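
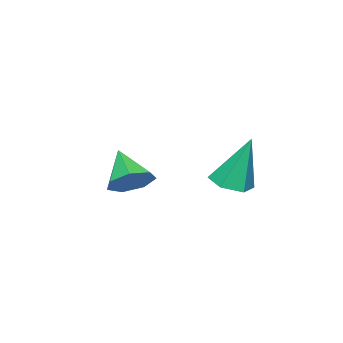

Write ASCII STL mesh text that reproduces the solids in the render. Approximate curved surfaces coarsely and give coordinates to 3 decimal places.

solid 
facet normal 0.113 -0.294 -0.949
outer loop
vertex 1.53 1.405 3.377
vertex 1.18 1.857 3.195
vertex 1.773 1.937 3.241
endloop
endfacet
facet normal 0.828 -0.250 0.503
outer loop
vertex 1.53 1.405 3.377
vertex 1.773 1.937 3.241
vertex 1.0 2.323 4.705
endloop
endfacet
facet normal 0.113 -0.293 -0.950
outer loop
vertex 1.773 1.937 3.241
vertex 1.18 1.857 3.195
vertex 1.423 2.389 3.06
endloop
endfacet
facet normal 0.729 0.650 0.214
outer loop
vertex 1.773 1.937 3.241
vertex 1.423 2.389 3.06
vertex 1.0 2.323 4.705
endloop
endfacet
facet normal 0.113 -0.293 -0.950
outer loop
vertex 1.423 2.389 3.06
vertex 1.18 1.857 3.195
vertex 0.83 2.309 3.014
endloop
endfacet
facet normal -0.134 0.991 0.005
outer loop
vertex 1.423 2.389 3.06
vertex 0.83 2.309 3.014
vertex 1.0 2.323 4.705
endloop
endfacet
facet normal 0.113 -0.293 -0.949
outer loop
vertex 0.83 2.309 3.014
vertex 1.18 1.857 3.195
vertex 0.587 1.778 3.149
endloop
endfacet
facet normal -0.897 0.433 0.087
outer loop
vertex 0.83 2.309 3.014
vertex 0.587 1.778 3.149
vertex 1.0 2.323 4.705
endloop
endfacet
facet normal 0.113 -0.292 -0.950
outer loop
vertex 0.587 1.778 3.149
vertex 1.18 1.857 3.195
vertex 0.937 1.325 3.33
endloop
endfacet
facet normal -0.800 -0.468 0.376
outer loop
vertex 0.587 1.778 3.149
vertex 0.937 1.325 3.33
vertex 1.0 2.323 4.705
endloop
endfacet
facet normal 0.115 -0.293 -0.949
outer loop
vertex 0.937 1.325 3.33
vertex 1.18 1.857 3.195
vertex 1.53 1.405 3.377
endloop
endfacet
facet normal 0.063 -0.809 0.584
outer loop
vertex 0.937 1.325 3.33
vertex 1.53 1.405 3.377
vertex 1.0 2.323 4.705
endloop
endfacet
facet normal 0.401 0.635 -0.660
outer loop
vertex 2.018 -1.212 2.798
vertex 1.405 -1.003 2.627
vertex 1.81 -0.763 3.104
endloop
endfacet
facet normal 0.578 -0.259 0.774
outer loop
vertex 2.018 -1.212 2.798
vertex 1.81 -0.763 3.104
vertex 0.915 -1.777 3.433
endloop
endfacet
facet normal 0.401 0.635 -0.660
outer loop
vertex 1.81 -0.763 3.104
vertex 1.405 -1.003 2.627
vertex 1.297 -0.495 3.05
endloop
endfacet
facet normal 0.042 0.274 0.961
outer loop
vertex 1.81 -0.763 3.104
vertex 1.297 -0.495 3.05
vertex 0.915 -1.777 3.433
endloop
endfacet
facet normal 0.401 0.635 -0.660
outer loop
vertex 1.297 -0.495 3.05
vertex 1.405 -1.003 2.627
vertex 0.865 -0.609 2.678
endloop
endfacet
facet normal -0.658 0.389 0.645
outer loop
vertex 1.297 -0.495 3.05
vertex 0.865 -0.609 2.678
vertex 0.915 -1.777 3.433
endloop
endfacet
facet normal 0.401 0.635 -0.660
outer loop
vertex 0.865 -0.609 2.678
vertex 1.405 -1.003 2.627
vertex 0.839 -1.019 2.268
endloop
endfacet
facet normal -0.998 -0.001 0.064
outer loop
vertex 0.865 -0.609 2.678
vertex 0.839 -1.019 2.268
vertex 0.915 -1.777 3.433
endloop
endfacet
facet normal 0.401 0.634 -0.661
outer loop
vertex 0.839 -1.019 2.268
vertex 1.405 -1.003 2.627
vertex 1.239 -1.418 2.128
endloop
endfacet
facet normal -0.721 -0.602 -0.344
outer loop
vertex 0.839 -1.019 2.268
vertex 1.239 -1.418 2.128
vertex 0.915 -1.777 3.433
endloop
endfacet
facet normal 0.400 0.635 -0.661
outer loop
vertex 1.239 -1.418 2.128
vertex 1.405 -1.003 2.627
vertex 1.764 -1.503 2.364
endloop
endfacet
facet normal -0.033 -0.962 -0.273
outer loop
vertex 1.239 -1.418 2.128
vertex 1.764 -1.503 2.364
vertex 0.915 -1.777 3.433
endloop
endfacet
facet normal 0.401 0.635 -0.660
outer loop
vertex 1.764 -1.503 2.364
vertex 1.405 -1.003 2.627
vertex 2.018 -1.212 2.798
endloop
endfacet
facet normal 0.543 -0.809 0.224
outer loop
vertex 1.764 -1.503 2.364
vertex 2.018 -1.212 2.798
vertex 0.915 -1.777 3.433
endloop
endfacet

endsolid


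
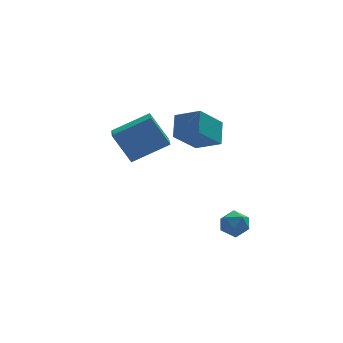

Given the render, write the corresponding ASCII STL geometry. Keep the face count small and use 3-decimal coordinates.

solid 
facet normal -0.959 0.151 0.239
outer loop
vertex 1.811 -0.516 -3.021
vertex 2.018 -0.413 -2.256
vertex 1.993 0.214 -2.751
endloop
endfacet
facet normal -0.826 0.365 -0.430
outer loop
vertex 1.811 -0.516 -3.021
vertex 1.993 0.214 -2.751
vertex 2.259 -0.026 -3.465
endloop
endfacet
facet normal -0.575 -0.194 -0.795
outer loop
vertex 1.811 -0.516 -3.021
vertex 2.259 -0.026 -3.465
vertex 2.447 -0.8 -3.412
endloop
endfacet
facet normal -0.554 -0.754 -0.353
outer loop
vertex 1.811 -0.516 -3.021
vertex 2.447 -0.8 -3.412
vertex 2.298 -1.04 -2.665
endloop
endfacet
facet normal -0.791 -0.540 0.287
outer loop
vertex 1.811 -0.516 -3.021
vertex 2.298 -1.04 -2.665
vertex 2.018 -0.413 -2.256
endloop
endfacet
facet normal -0.312 0.860 -0.405
outer loop
vertex 2.259 -0.026 -3.465
vertex 1.993 0.214 -2.751
vertex 2.742 0.38 -2.975
endloop
endfacet
facet normal -0.527 0.514 0.677
outer loop
vertex 1.993 0.214 -2.751
vertex 2.018 -0.413 -2.256
vertex 2.593 0.14 -2.228
endloop
endfacet
facet normal -0.255 -0.606 0.754
outer loop
vertex 2.018 -0.413 -2.256
vertex 2.298 -1.04 -2.665
vertex 2.781 -0.634 -2.175
endloop
endfacet
facet normal 0.127 -0.951 -0.280
outer loop
vertex 2.298 -1.04 -2.665
vertex 2.447 -0.8 -3.412
vertex 3.047 -0.874 -2.889
endloop
endfacet
facet normal 0.092 -0.046 -0.995
outer loop
vertex 2.447 -0.8 -3.412
vertex 2.259 -0.026 -3.465
vertex 3.022 -0.247 -3.384
endloop
endfacet
facet normal 0.554 0.754 0.353
outer loop
vertex 3.229 -0.144 -2.619
vertex 2.742 0.38 -2.975
vertex 2.593 0.14 -2.228
endloop
endfacet
facet normal 0.575 0.194 0.795
outer loop
vertex 3.229 -0.144 -2.619
vertex 2.593 0.14 -2.228
vertex 2.781 -0.634 -2.175
endloop
endfacet
facet normal 0.826 -0.365 0.430
outer loop
vertex 3.229 -0.144 -2.619
vertex 2.781 -0.634 -2.175
vertex 3.047 -0.874 -2.889
endloop
endfacet
facet normal 0.959 -0.151 -0.239
outer loop
vertex 3.229 -0.144 -2.619
vertex 3.047 -0.874 -2.889
vertex 3.022 -0.247 -3.384
endloop
endfacet
facet normal 0.791 0.540 -0.287
outer loop
vertex 3.229 -0.144 -2.619
vertex 3.022 -0.247 -3.384
vertex 2.742 0.38 -2.975
endloop
endfacet
facet normal -0.127 0.951 0.280
outer loop
vertex 2.593 0.14 -2.228
vertex 2.742 0.38 -2.975
vertex 1.993 0.214 -2.751
endloop
endfacet
facet normal -0.092 0.046 0.995
outer loop
vertex 2.781 -0.634 -2.175
vertex 2.593 0.14 -2.228
vertex 2.018 -0.413 -2.256
endloop
endfacet
facet normal 0.312 -0.860 0.405
outer loop
vertex 3.047 -0.874 -2.889
vertex 2.781 -0.634 -2.175
vertex 2.298 -1.04 -2.665
endloop
endfacet
facet normal 0.527 -0.514 -0.677
outer loop
vertex 3.022 -0.247 -3.384
vertex 3.047 -0.874 -2.889
vertex 2.447 -0.8 -3.412
endloop
endfacet
facet normal 0.255 0.606 -0.754
outer loop
vertex 2.742 0.38 -2.975
vertex 3.022 -0.247 -3.384
vertex 2.259 -0.026 -3.465
endloop
endfacet
facet normal -0.890 -0.002 -0.456
outer loop
vertex -2.914 0.532 3.233
vertex -2.684 1.835 2.778
vertex -2.179 -0.099 1.8
endloop
endfacet
facet normal -0.164 -0.931 0.326
outer loop
vertex -0.416 -0.095 2.702
vertex -2.914 0.532 3.233
vertex -2.179 -0.099 1.8
endloop
endfacet
facet normal -0.890 -0.002 -0.456
outer loop
vertex -2.179 -0.099 1.8
vertex -2.684 1.835 2.778
vertex -1.949 1.205 1.345
endloop
endfacet
facet normal 0.425 -0.364 -0.829
outer loop
vertex -1.949 1.205 1.345
vertex -0.416 -0.095 2.702
vertex -2.179 -0.099 1.8
endloop
endfacet
facet normal -0.425 0.364 0.829
outer loop
vertex -2.914 0.532 3.233
vertex -0.921 1.839 3.68
vertex -2.684 1.835 2.778
endloop
endfacet
facet normal -0.165 -0.931 0.325
outer loop
vertex -1.151 0.535 4.135
vertex -2.914 0.532 3.233
vertex -0.416 -0.095 2.702
endloop
endfacet
facet normal -0.425 0.364 0.829
outer loop
vertex -1.151 0.535 4.135
vertex -0.921 1.839 3.68
vertex -2.914 0.532 3.233
endloop
endfacet
facet normal 0.164 0.931 -0.325
outer loop
vertex -2.684 1.835 2.778
vertex -0.921 1.839 3.68
vertex -1.949 1.205 1.345
endloop
endfacet
facet normal 0.425 -0.364 -0.829
outer loop
vertex -0.186 1.208 2.247
vertex -0.416 -0.095 2.702
vertex -1.949 1.205 1.345
endloop
endfacet
facet normal 0.165 0.931 -0.325
outer loop
vertex -1.949 1.205 1.345
vertex -0.921 1.839 3.68
vertex -0.186 1.208 2.247
endloop
endfacet
facet normal 0.890 0.002 0.456
outer loop
vertex -0.186 1.208 2.247
vertex -1.151 0.535 4.135
vertex -0.416 -0.095 2.702
endloop
endfacet
facet normal 0.890 0.002 0.456
outer loop
vertex -0.921 1.839 3.68
vertex -1.151 0.535 4.135
vertex -0.186 1.208 2.247
endloop
endfacet
facet normal -0.726 0.546 -0.419
outer loop
vertex 0.171 1.924 1.947
vertex 0.483 2.953 2.747
vertex 1.381 2.551 0.667
endloop
endfacet
facet normal -0.233 -0.768 -0.597
outer loop
vertex 2.397 1.787 1.253
vertex 0.171 1.924 1.947
vertex 1.381 2.551 0.667
endloop
endfacet
facet normal -0.725 0.546 -0.419
outer loop
vertex 1.381 2.551 0.667
vertex 0.483 2.953 2.747
vertex 1.694 3.58 1.467
endloop
endfacet
facet normal 0.647 0.335 -0.685
outer loop
vertex 1.694 3.58 1.467
vertex 2.397 1.787 1.253
vertex 1.381 2.551 0.667
endloop
endfacet
facet normal -0.647 -0.336 0.684
outer loop
vertex 0.171 1.924 1.947
vertex 1.499 2.189 3.333
vertex 0.483 2.953 2.747
endloop
endfacet
facet normal -0.233 -0.768 -0.597
outer loop
vertex 1.186 1.16 2.533
vertex 0.171 1.924 1.947
vertex 2.397 1.787 1.253
endloop
endfacet
facet normal -0.647 -0.335 0.684
outer loop
vertex 1.186 1.16 2.533
vertex 1.499 2.189 3.333
vertex 0.171 1.924 1.947
endloop
endfacet
facet normal 0.233 0.768 0.597
outer loop
vertex 0.483 2.953 2.747
vertex 1.499 2.189 3.333
vertex 1.694 3.58 1.467
endloop
endfacet
facet normal 0.648 0.336 -0.684
outer loop
vertex 2.709 2.816 2.053
vertex 2.397 1.787 1.253
vertex 1.694 3.58 1.467
endloop
endfacet
facet normal 0.233 0.768 0.597
outer loop
vertex 1.694 3.58 1.467
vertex 1.499 2.189 3.333
vertex 2.709 2.816 2.053
endloop
endfacet
facet normal 0.726 -0.546 0.419
outer loop
vertex 2.709 2.816 2.053
vertex 1.186 1.16 2.533
vertex 2.397 1.787 1.253
endloop
endfacet
facet normal 0.726 -0.546 0.418
outer loop
vertex 1.499 2.189 3.333
vertex 1.186 1.16 2.533
vertex 2.709 2.816 2.053
endloop
endfacet

endsolid


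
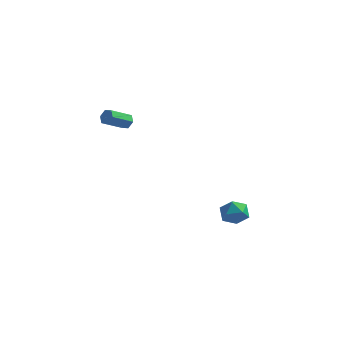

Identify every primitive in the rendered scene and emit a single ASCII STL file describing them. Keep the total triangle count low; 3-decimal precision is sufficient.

solid 
facet normal 0.439 0.759 -0.481
outer loop
vertex -1.989 0.091 3.446
vertex -2.195 -0.062 3.017
vertex -2.438 0.263 3.308
endloop
endfacet
facet normal -0.045 0.552 0.833
outer loop
vertex -1.989 0.091 3.446
vertex -2.438 0.263 3.308
vertex -2.6 -0.965 4.113
endloop
endfacet
facet normal -0.045 0.552 0.833
outer loop
vertex -2.6 -0.965 4.113
vertex -2.438 0.263 3.308
vertex -3.049 -0.793 3.975
endloop
endfacet
facet normal -0.439 -0.760 0.480
outer loop
vertex -2.6 -0.965 4.113
vertex -3.049 -0.793 3.975
vertex -2.805 -1.118 3.683
endloop
endfacet
facet normal 0.439 0.759 -0.481
outer loop
vertex -2.438 0.263 3.308
vertex -2.195 -0.062 3.017
vertex -2.643 0.11 2.879
endloop
endfacet
facet normal -0.799 0.574 0.177
outer loop
vertex -2.438 0.263 3.308
vertex -2.643 0.11 2.879
vertex -3.049 -0.793 3.975
endloop
endfacet
facet normal -0.799 0.575 0.178
outer loop
vertex -3.049 -0.793 3.975
vertex -2.643 0.11 2.879
vertex -3.254 -0.945 3.545
endloop
endfacet
facet normal -0.440 -0.760 0.478
outer loop
vertex -3.049 -0.793 3.975
vertex -3.254 -0.945 3.545
vertex -2.805 -1.118 3.683
endloop
endfacet
facet normal 0.439 0.760 -0.480
outer loop
vertex -2.643 0.11 2.879
vertex -2.195 -0.062 3.017
vertex -2.4 -0.215 2.587
endloop
endfacet
facet normal -0.755 0.024 -0.655
outer loop
vertex -2.643 0.11 2.879
vertex -2.4 -0.215 2.587
vertex -3.254 -0.945 3.545
endloop
endfacet
facet normal -0.755 0.023 -0.656
outer loop
vertex -3.254 -0.945 3.545
vertex -2.4 -0.215 2.587
vertex -3.011 -1.271 3.254
endloop
endfacet
facet normal -0.440 -0.758 0.482
outer loop
vertex -3.254 -0.945 3.545
vertex -3.011 -1.271 3.254
vertex -2.805 -1.118 3.683
endloop
endfacet
facet normal 0.439 0.760 -0.480
outer loop
vertex -2.4 -0.215 2.587
vertex -2.195 -0.062 3.017
vertex -1.951 -0.387 2.725
endloop
endfacet
facet normal 0.045 -0.552 -0.833
outer loop
vertex -2.4 -0.215 2.587
vertex -1.951 -0.387 2.725
vertex -3.011 -1.271 3.254
endloop
endfacet
facet normal 0.045 -0.552 -0.833
outer loop
vertex -3.011 -1.271 3.254
vertex -1.951 -0.387 2.725
vertex -2.562 -1.443 3.392
endloop
endfacet
facet normal -0.439 -0.759 0.481
outer loop
vertex -3.011 -1.271 3.254
vertex -2.562 -1.443 3.392
vertex -2.805 -1.118 3.683
endloop
endfacet
facet normal 0.440 0.760 -0.478
outer loop
vertex -1.951 -0.387 2.725
vertex -2.195 -0.062 3.017
vertex -1.746 -0.235 3.155
endloop
endfacet
facet normal 0.799 -0.575 -0.178
outer loop
vertex -1.951 -0.387 2.725
vertex -1.746 -0.235 3.155
vertex -2.562 -1.443 3.392
endloop
endfacet
facet normal 0.799 -0.575 -0.177
outer loop
vertex -2.562 -1.443 3.392
vertex -1.746 -0.235 3.155
vertex -2.357 -1.29 3.821
endloop
endfacet
facet normal -0.439 -0.759 0.481
outer loop
vertex -2.562 -1.443 3.392
vertex -2.357 -1.29 3.821
vertex -2.805 -1.118 3.683
endloop
endfacet
facet normal 0.440 0.758 -0.482
outer loop
vertex -1.746 -0.235 3.155
vertex -2.195 -0.062 3.017
vertex -1.989 0.091 3.446
endloop
endfacet
facet normal 0.755 -0.023 0.656
outer loop
vertex -1.746 -0.235 3.155
vertex -1.989 0.091 3.446
vertex -2.357 -1.29 3.821
endloop
endfacet
facet normal 0.755 -0.023 0.655
outer loop
vertex -2.357 -1.29 3.821
vertex -1.989 0.091 3.446
vertex -2.6 -0.965 4.113
endloop
endfacet
facet normal -0.439 -0.760 0.480
outer loop
vertex -2.357 -1.29 3.821
vertex -2.6 -0.965 4.113
vertex -2.805 -1.118 3.683
endloop
endfacet
facet normal -0.456 0.889 -0.055
outer loop
vertex 2.904 3.213 -3.923
vertex 2.141 2.813 -4.066
vertex 2.394 2.993 -3.25
endloop
endfacet
facet normal 0.108 0.918 0.382
outer loop
vertex 2.904 3.213 -3.923
vertex 2.394 2.993 -3.25
vertex 3.257 2.871 -3.202
endloop
endfacet
facet normal 0.687 0.727 0.009
outer loop
vertex 2.904 3.213 -3.923
vertex 3.257 2.871 -3.202
vertex 3.537 2.616 -3.988
endloop
endfacet
facet normal 0.480 0.580 -0.658
outer loop
vertex 2.904 3.213 -3.923
vertex 3.537 2.616 -3.988
vertex 2.848 2.58 -4.522
endloop
endfacet
facet normal -0.226 0.680 -0.698
outer loop
vertex 2.904 3.213 -3.923
vertex 2.848 2.58 -4.522
vertex 2.141 2.813 -4.066
endloop
endfacet
facet normal 0.012 0.437 0.899
outer loop
vertex 3.257 2.871 -3.202
vertex 2.394 2.993 -3.25
vertex 2.712 2.26 -2.898
endloop
endfacet
facet normal -0.901 0.389 0.194
outer loop
vertex 2.394 2.993 -3.25
vertex 2.141 2.813 -4.066
vertex 2.023 2.224 -3.432
endloop
endfacet
facet normal -0.529 0.051 -0.847
outer loop
vertex 2.141 2.813 -4.066
vertex 2.848 2.58 -4.522
vertex 2.303 1.969 -4.218
endloop
endfacet
facet normal 0.612 -0.110 -0.783
outer loop
vertex 2.848 2.58 -4.522
vertex 3.537 2.616 -3.988
vertex 3.166 1.847 -4.17
endloop
endfacet
facet normal 0.947 0.128 0.296
outer loop
vertex 3.537 2.616 -3.988
vertex 3.257 2.871 -3.202
vertex 3.419 2.027 -3.354
endloop
endfacet
facet normal -0.480 -0.580 0.658
outer loop
vertex 2.656 1.627 -3.497
vertex 2.712 2.26 -2.898
vertex 2.023 2.224 -3.432
endloop
endfacet
facet normal -0.687 -0.727 -0.009
outer loop
vertex 2.656 1.627 -3.497
vertex 2.023 2.224 -3.432
vertex 2.303 1.969 -4.218
endloop
endfacet
facet normal -0.108 -0.918 -0.382
outer loop
vertex 2.656 1.627 -3.497
vertex 2.303 1.969 -4.218
vertex 3.166 1.847 -4.17
endloop
endfacet
facet normal 0.456 -0.889 0.055
outer loop
vertex 2.656 1.627 -3.497
vertex 3.166 1.847 -4.17
vertex 3.419 2.027 -3.354
endloop
endfacet
facet normal 0.226 -0.680 0.698
outer loop
vertex 2.656 1.627 -3.497
vertex 3.419 2.027 -3.354
vertex 2.712 2.26 -2.898
endloop
endfacet
facet normal -0.612 0.110 0.783
outer loop
vertex 2.023 2.224 -3.432
vertex 2.712 2.26 -2.898
vertex 2.394 2.993 -3.25
endloop
endfacet
facet normal -0.947 -0.128 -0.296
outer loop
vertex 2.303 1.969 -4.218
vertex 2.023 2.224 -3.432
vertex 2.141 2.813 -4.066
endloop
endfacet
facet normal -0.012 -0.437 -0.899
outer loop
vertex 3.166 1.847 -4.17
vertex 2.303 1.969 -4.218
vertex 2.848 2.58 -4.522
endloop
endfacet
facet normal 0.901 -0.389 -0.194
outer loop
vertex 3.419 2.027 -3.354
vertex 3.166 1.847 -4.17
vertex 3.537 2.616 -3.988
endloop
endfacet
facet normal 0.529 -0.051 0.847
outer loop
vertex 2.712 2.26 -2.898
vertex 3.419 2.027 -3.354
vertex 3.257 2.871 -3.202
endloop
endfacet

endsolid


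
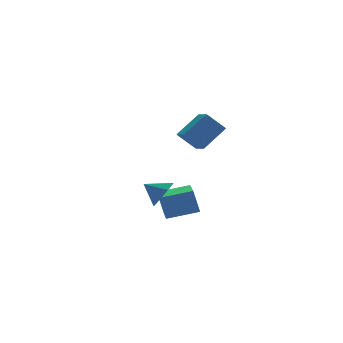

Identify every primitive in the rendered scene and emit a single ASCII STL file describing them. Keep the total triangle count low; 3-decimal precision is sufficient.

solid 
facet normal 0.631 -0.596 -0.497
outer loop
vertex 1.268 -0.782 -0.95
vertex 0.862 -0.52 -1.78
vertex 1.59 -0.193 -1.248
endloop
endfacet
facet normal 0.143 0.384 0.912
outer loop
vertex 1.268 -0.782 -0.95
vertex 1.59 -0.193 -1.248
vertex 0.098 0.2 -1.18
endloop
endfacet
facet normal 0.631 -0.596 -0.497
outer loop
vertex 1.59 -0.193 -1.248
vertex 0.862 -0.52 -1.78
vertex 1.486 0.205 -1.857
endloop
endfacet
facet normal 0.242 0.831 0.502
outer loop
vertex 1.59 -0.193 -1.248
vertex 1.486 0.205 -1.857
vertex 0.098 0.2 -1.18
endloop
endfacet
facet normal 0.632 -0.596 -0.496
outer loop
vertex 1.486 0.205 -1.857
vertex 0.862 -0.52 -1.78
vertex 1.017 0.177 -2.421
endloop
endfacet
facet normal -0.020 0.999 -0.033
outer loop
vertex 1.486 0.205 -1.857
vertex 1.017 0.177 -2.421
vertex 0.098 0.2 -1.18
endloop
endfacet
facet normal 0.631 -0.597 -0.496
outer loop
vertex 1.017 0.177 -2.421
vertex 0.862 -0.52 -1.78
vertex 0.456 -0.259 -2.61
endloop
endfacet
facet normal -0.487 0.789 -0.375
outer loop
vertex 1.017 0.177 -2.421
vertex 0.456 -0.259 -2.61
vertex 0.098 0.2 -1.18
endloop
endfacet
facet normal 0.632 -0.596 -0.496
outer loop
vertex 0.456 -0.259 -2.61
vertex 0.862 -0.52 -1.78
vertex 0.134 -0.848 -2.313
endloop
endfacet
facet normal -0.889 0.322 -0.326
outer loop
vertex 0.456 -0.259 -2.61
vertex 0.134 -0.848 -2.313
vertex 0.098 0.2 -1.18
endloop
endfacet
facet normal 0.632 -0.595 -0.497
outer loop
vertex 0.134 -0.848 -2.313
vertex 0.862 -0.52 -1.78
vertex 0.238 -1.246 -1.704
endloop
endfacet
facet normal -0.988 -0.127 0.086
outer loop
vertex 0.134 -0.848 -2.313
vertex 0.238 -1.246 -1.704
vertex 0.098 0.2 -1.18
endloop
endfacet
facet normal 0.632 -0.595 -0.496
outer loop
vertex 0.238 -1.246 -1.704
vertex 0.862 -0.52 -1.78
vertex 0.707 -1.218 -1.14
endloop
endfacet
facet normal -0.727 -0.295 0.620
outer loop
vertex 0.238 -1.246 -1.704
vertex 0.707 -1.218 -1.14
vertex 0.098 0.2 -1.18
endloop
endfacet
facet normal 0.631 -0.596 -0.497
outer loop
vertex 0.707 -1.218 -1.14
vertex 0.862 -0.52 -1.78
vertex 1.268 -0.782 -0.95
endloop
endfacet
facet normal -0.260 -0.085 0.962
outer loop
vertex 0.707 -1.218 -1.14
vertex 1.268 -0.782 -0.95
vertex 0.098 0.2 -1.18
endloop
endfacet
facet normal -0.614 0.364 0.700
outer loop
vertex 2.86 -1.313 3.747
vertex 3.043 -0.122 3.288
vertex 1.502 -1.523 2.664
endloop
endfacet
facet normal -0.141 -0.924 0.356
outer loop
vertex 2.337 -2.018 1.712
vertex 2.86 -1.313 3.747
vertex 1.502 -1.523 2.664
endloop
endfacet
facet normal -0.615 0.364 0.700
outer loop
vertex 1.502 -1.523 2.664
vertex 3.043 -0.122 3.288
vertex 1.685 -0.331 2.204
endloop
endfacet
facet normal -0.776 -0.120 -0.619
outer loop
vertex 1.685 -0.331 2.204
vertex 2.337 -2.018 1.712
vertex 1.502 -1.523 2.664
endloop
endfacet
facet normal 0.776 0.119 0.619
outer loop
vertex 2.86 -1.313 3.747
vertex 3.878 -0.617 2.336
vertex 3.043 -0.122 3.288
endloop
endfacet
facet normal -0.142 -0.923 0.357
outer loop
vertex 3.695 -1.809 2.796
vertex 2.86 -1.313 3.747
vertex 2.337 -2.018 1.712
endloop
endfacet
facet normal 0.776 0.120 0.619
outer loop
vertex 3.695 -1.809 2.796
vertex 3.878 -0.617 2.336
vertex 2.86 -1.313 3.747
endloop
endfacet
facet normal 0.142 0.924 -0.356
outer loop
vertex 3.043 -0.122 3.288
vertex 3.878 -0.617 2.336
vertex 1.685 -0.331 2.204
endloop
endfacet
facet normal -0.776 -0.119 -0.619
outer loop
vertex 2.52 -0.827 1.253
vertex 2.337 -2.018 1.712
vertex 1.685 -0.331 2.204
endloop
endfacet
facet normal 0.142 0.923 -0.357
outer loop
vertex 1.685 -0.331 2.204
vertex 3.878 -0.617 2.336
vertex 2.52 -0.827 1.253
endloop
endfacet
facet normal 0.615 -0.364 -0.700
outer loop
vertex 2.52 -0.827 1.253
vertex 3.695 -1.809 2.796
vertex 2.337 -2.018 1.712
endloop
endfacet
facet normal 0.614 -0.364 -0.700
outer loop
vertex 3.878 -0.617 2.336
vertex 3.695 -1.809 2.796
vertex 2.52 -0.827 1.253
endloop
endfacet
facet normal -0.917 0.330 -0.223
outer loop
vertex 1.562 1.39 -2.963
vertex 2.361 3.279 -3.458
vertex 1.738 0.958 -4.326
endloop
endfacet
facet normal -0.379 -0.895 0.235
outer loop
vertex 3.399 0.361 -3.922
vertex 1.562 1.39 -2.963
vertex 1.738 0.958 -4.326
endloop
endfacet
facet normal -0.917 0.330 -0.224
outer loop
vertex 1.738 0.958 -4.326
vertex 2.361 3.279 -3.458
vertex 2.538 2.847 -4.821
endloop
endfacet
facet normal 0.122 -0.300 -0.946
outer loop
vertex 2.538 2.847 -4.821
vertex 3.399 0.361 -3.922
vertex 1.738 0.958 -4.326
endloop
endfacet
facet normal -0.122 0.300 0.946
outer loop
vertex 1.562 1.39 -2.963
vertex 4.022 2.682 -3.054
vertex 2.361 3.279 -3.458
endloop
endfacet
facet normal -0.379 -0.895 0.235
outer loop
vertex 3.222 0.793 -2.559
vertex 1.562 1.39 -2.963
vertex 3.399 0.361 -3.922
endloop
endfacet
facet normal -0.122 0.300 0.946
outer loop
vertex 3.222 0.793 -2.559
vertex 4.022 2.682 -3.054
vertex 1.562 1.39 -2.963
endloop
endfacet
facet normal 0.379 0.895 -0.235
outer loop
vertex 2.361 3.279 -3.458
vertex 4.022 2.682 -3.054
vertex 2.538 2.847 -4.821
endloop
endfacet
facet normal 0.122 -0.300 -0.946
outer loop
vertex 4.198 2.25 -4.417
vertex 3.399 0.361 -3.922
vertex 2.538 2.847 -4.821
endloop
endfacet
facet normal 0.379 0.895 -0.235
outer loop
vertex 2.538 2.847 -4.821
vertex 4.022 2.682 -3.054
vertex 4.198 2.25 -4.417
endloop
endfacet
facet normal 0.917 -0.329 0.224
outer loop
vertex 4.198 2.25 -4.417
vertex 3.222 0.793 -2.559
vertex 3.399 0.361 -3.922
endloop
endfacet
facet normal 0.917 -0.330 0.223
outer loop
vertex 4.022 2.682 -3.054
vertex 3.222 0.793 -2.559
vertex 4.198 2.25 -4.417
endloop
endfacet

endsolid


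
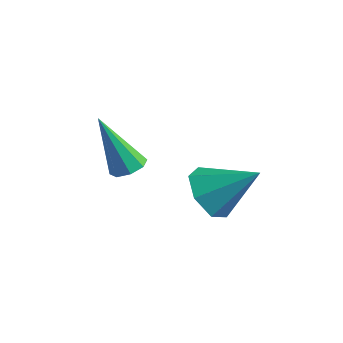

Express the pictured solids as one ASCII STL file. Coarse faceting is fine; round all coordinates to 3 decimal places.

solid 
facet normal 0.419 0.130 -0.899
outer loop
vertex -2.885 2.508 -4.125
vertex -3.323 2.922 -4.269
vertex -2.763 2.951 -4.004
endloop
endfacet
facet normal 0.736 -0.359 0.574
outer loop
vertex -2.885 2.508 -4.125
vertex -2.763 2.951 -4.004
vertex -4.237 2.638 -2.311
endloop
endfacet
facet normal 0.418 0.132 -0.899
outer loop
vertex -2.763 2.951 -4.004
vertex -3.323 2.922 -4.269
vertex -2.97 3.377 -4.038
endloop
endfacet
facet normal 0.664 0.374 0.647
outer loop
vertex -2.763 2.951 -4.004
vertex -2.97 3.377 -4.038
vertex -4.237 2.638 -2.311
endloop
endfacet
facet normal 0.420 0.130 -0.898
outer loop
vertex -2.97 3.377 -4.038
vertex -3.323 2.922 -4.269
vertex -3.383 3.536 -4.208
endloop
endfacet
facet normal 0.139 0.869 0.474
outer loop
vertex -2.97 3.377 -4.038
vertex -3.383 3.536 -4.208
vertex -4.237 2.638 -2.311
endloop
endfacet
facet normal 0.420 0.130 -0.898
outer loop
vertex -3.383 3.536 -4.208
vertex -3.323 2.922 -4.269
vertex -3.761 3.336 -4.414
endloop
endfacet
facet normal -0.528 0.835 0.158
outer loop
vertex -3.383 3.536 -4.208
vertex -3.761 3.336 -4.414
vertex -4.237 2.638 -2.311
endloop
endfacet
facet normal 0.420 0.130 -0.898
outer loop
vertex -3.761 3.336 -4.414
vertex -3.323 2.922 -4.269
vertex -3.883 2.894 -4.535
endloop
endfacet
facet normal -0.949 0.294 -0.117
outer loop
vertex -3.761 3.336 -4.414
vertex -3.883 2.894 -4.535
vertex -4.237 2.638 -2.311
endloop
endfacet
facet normal 0.420 0.130 -0.898
outer loop
vertex -3.883 2.894 -4.535
vertex -3.323 2.922 -4.269
vertex -3.676 2.468 -4.5
endloop
endfacet
facet normal -0.877 -0.442 -0.190
outer loop
vertex -3.883 2.894 -4.535
vertex -3.676 2.468 -4.5
vertex -4.237 2.638 -2.311
endloop
endfacet
facet normal 0.420 0.130 -0.898
outer loop
vertex -3.676 2.468 -4.5
vertex -3.323 2.922 -4.269
vertex -3.263 2.308 -4.33
endloop
endfacet
facet normal -0.355 -0.935 -0.018
outer loop
vertex -3.676 2.468 -4.5
vertex -3.263 2.308 -4.33
vertex -4.237 2.638 -2.311
endloop
endfacet
facet normal 0.419 0.130 -0.899
outer loop
vertex -3.263 2.308 -4.33
vertex -3.323 2.922 -4.269
vertex -2.885 2.508 -4.125
endloop
endfacet
facet normal 0.315 -0.901 0.299
outer loop
vertex -3.263 2.308 -4.33
vertex -2.885 2.508 -4.125
vertex -4.237 2.638 -2.311
endloop
endfacet
facet normal -0.691 -0.402 -0.601
outer loop
vertex 0.078 3.327 -5.09
vertex -0.579 3.328 -4.336
vertex -0.406 4.043 -5.013
endloop
endfacet
facet normal 0.716 0.533 -0.451
outer loop
vertex 0.078 3.327 -5.09
vertex -0.406 4.043 -5.013
vertex 0.699 4.072 -3.224
endloop
endfacet
facet normal -0.690 -0.402 -0.601
outer loop
vertex -0.406 4.043 -5.013
vertex -0.579 3.328 -4.336
vertex -1.02 4.221 -4.427
endloop
endfacet
facet normal 0.169 0.978 -0.120
outer loop
vertex -0.406 4.043 -5.013
vertex -1.02 4.221 -4.427
vertex 0.699 4.072 -3.224
endloop
endfacet
facet normal -0.691 -0.402 -0.601
outer loop
vertex -1.02 4.221 -4.427
vertex -0.579 3.328 -4.336
vertex -1.302 3.727 -3.772
endloop
endfacet
facet normal -0.278 0.821 0.499
outer loop
vertex -1.02 4.221 -4.427
vertex -1.302 3.727 -3.772
vertex 0.699 4.072 -3.224
endloop
endfacet
facet normal -0.691 -0.402 -0.601
outer loop
vertex -1.302 3.727 -3.772
vertex -0.579 3.328 -4.336
vertex -1.04 2.932 -3.542
endloop
endfacet
facet normal -0.288 0.177 0.941
outer loop
vertex -1.302 3.727 -3.772
vertex -1.04 2.932 -3.542
vertex 0.699 4.072 -3.224
endloop
endfacet
facet normal -0.691 -0.402 -0.601
outer loop
vertex -1.04 2.932 -3.542
vertex -0.579 3.328 -4.336
vertex -0.431 2.436 -3.91
endloop
endfacet
facet normal 0.147 -0.467 0.872
outer loop
vertex -1.04 2.932 -3.542
vertex -0.431 2.436 -3.91
vertex 0.699 4.072 -3.224
endloop
endfacet
facet normal -0.690 -0.402 -0.602
outer loop
vertex -0.431 2.436 -3.91
vertex -0.579 3.328 -4.336
vertex 0.067 2.612 -4.599
endloop
endfacet
facet normal 0.699 -0.627 0.345
outer loop
vertex -0.431 2.436 -3.91
vertex 0.067 2.612 -4.599
vertex 0.699 4.072 -3.224
endloop
endfacet
facet normal -0.691 -0.402 -0.601
outer loop
vertex 0.067 2.612 -4.599
vertex -0.579 3.328 -4.336
vertex 0.078 3.327 -5.09
endloop
endfacet
facet normal 0.952 -0.182 -0.244
outer loop
vertex 0.067 2.612 -4.599
vertex 0.078 3.327 -5.09
vertex 0.699 4.072 -3.224
endloop
endfacet

endsolid


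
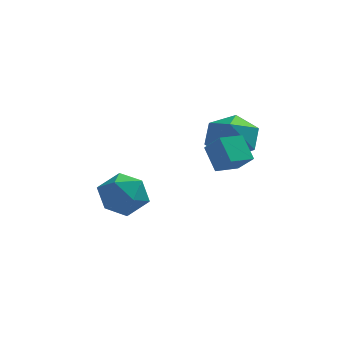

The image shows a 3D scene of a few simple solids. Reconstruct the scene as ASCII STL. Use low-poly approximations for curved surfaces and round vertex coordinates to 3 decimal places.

solid 
facet normal 0.095 0.053 0.994
outer loop
vertex -2.134 0.901 -1.122
vertex -2.229 -0.176 -1.055
vertex -1.251 0.276 -1.173
endloop
endfacet
facet normal 0.452 0.583 0.675
outer loop
vertex -2.134 0.901 -1.122
vertex -1.251 0.276 -1.173
vertex -1.353 1.125 -1.838
endloop
endfacet
facet normal -0.013 0.958 0.286
outer loop
vertex -2.134 0.901 -1.122
vertex -1.353 1.125 -1.838
vertex -2.394 1.198 -2.13
endloop
endfacet
facet normal -0.656 0.661 0.364
outer loop
vertex -2.134 0.901 -1.122
vertex -2.394 1.198 -2.13
vertex -2.935 0.394 -1.646
endloop
endfacet
facet normal -0.589 0.102 0.802
outer loop
vertex -2.134 0.901 -1.122
vertex -2.935 0.394 -1.646
vertex -2.229 -0.176 -1.055
endloop
endfacet
facet normal 0.929 0.292 0.230
outer loop
vertex -1.353 1.125 -1.838
vertex -1.251 0.276 -1.173
vertex -0.965 0.186 -2.214
endloop
endfacet
facet normal 0.351 -0.565 0.746
outer loop
vertex -1.251 0.276 -1.173
vertex -2.229 -0.176 -1.055
vertex -1.506 -0.618 -1.73
endloop
endfacet
facet normal -0.757 -0.487 0.435
outer loop
vertex -2.229 -0.176 -1.055
vertex -2.935 0.394 -1.646
vertex -2.547 -0.545 -2.022
endloop
endfacet
facet normal -0.866 0.418 -0.274
outer loop
vertex -2.935 0.394 -1.646
vertex -2.394 1.198 -2.13
vertex -2.649 0.304 -2.687
endloop
endfacet
facet normal 0.175 0.899 -0.401
outer loop
vertex -2.394 1.198 -2.13
vertex -1.353 1.125 -1.838
vertex -1.671 0.756 -2.805
endloop
endfacet
facet normal 0.656 -0.661 -0.364
outer loop
vertex -1.766 -0.321 -2.738
vertex -0.965 0.186 -2.214
vertex -1.506 -0.618 -1.73
endloop
endfacet
facet normal 0.013 -0.958 -0.286
outer loop
vertex -1.766 -0.321 -2.738
vertex -1.506 -0.618 -1.73
vertex -2.547 -0.545 -2.022
endloop
endfacet
facet normal -0.452 -0.583 -0.675
outer loop
vertex -1.766 -0.321 -2.738
vertex -2.547 -0.545 -2.022
vertex -2.649 0.304 -2.687
endloop
endfacet
facet normal -0.095 -0.053 -0.994
outer loop
vertex -1.766 -0.321 -2.738
vertex -2.649 0.304 -2.687
vertex -1.671 0.756 -2.805
endloop
endfacet
facet normal 0.589 -0.102 -0.802
outer loop
vertex -1.766 -0.321 -2.738
vertex -1.671 0.756 -2.805
vertex -0.965 0.186 -2.214
endloop
endfacet
facet normal 0.866 -0.418 0.274
outer loop
vertex -1.506 -0.618 -1.73
vertex -0.965 0.186 -2.214
vertex -1.251 0.276 -1.173
endloop
endfacet
facet normal -0.175 -0.899 0.401
outer loop
vertex -2.547 -0.545 -2.022
vertex -1.506 -0.618 -1.73
vertex -2.229 -0.176 -1.055
endloop
endfacet
facet normal -0.929 -0.292 -0.230
outer loop
vertex -2.649 0.304 -2.687
vertex -2.547 -0.545 -2.022
vertex -2.935 0.394 -1.646
endloop
endfacet
facet normal -0.351 0.565 -0.746
outer loop
vertex -1.671 0.756 -2.805
vertex -2.649 0.304 -2.687
vertex -2.394 1.198 -2.13
endloop
endfacet
facet normal 0.757 0.487 -0.435
outer loop
vertex -0.965 0.186 -2.214
vertex -1.671 0.756 -2.805
vertex -1.353 1.125 -1.838
endloop
endfacet
facet normal 0.028 0.716 -0.698
outer loop
vertex 2.862 1.538 -0.077
vertex 1.995 2.017 0.379
vertex 3.001 2.29 0.7
endloop
endfacet
facet normal 0.863 -0.432 0.264
outer loop
vertex 2.862 1.538 -0.077
vertex 3.001 2.29 0.7
vertex 1.945 0.743 1.621
endloop
endfacet
facet normal 0.028 0.716 -0.698
outer loop
vertex 3.001 2.29 0.7
vertex 1.995 2.017 0.379
vertex 2.134 2.769 1.156
endloop
endfacet
facet normal 0.522 0.144 0.841
outer loop
vertex 3.001 2.29 0.7
vertex 2.134 2.769 1.156
vertex 1.945 0.743 1.621
endloop
endfacet
facet normal 0.028 0.716 -0.698
outer loop
vertex 2.134 2.769 1.156
vertex 1.995 2.017 0.379
vertex 1.129 2.496 0.836
endloop
endfacet
facet normal -0.353 0.240 0.904
outer loop
vertex 2.134 2.769 1.156
vertex 1.129 2.496 0.836
vertex 1.945 0.743 1.621
endloop
endfacet
facet normal 0.029 0.717 -0.697
outer loop
vertex 1.129 2.496 0.836
vertex 1.995 2.017 0.379
vertex 0.99 1.745 0.058
endloop
endfacet
facet normal -0.889 -0.239 0.390
outer loop
vertex 1.129 2.496 0.836
vertex 0.99 1.745 0.058
vertex 1.945 0.743 1.621
endloop
endfacet
facet normal 0.029 0.716 -0.697
outer loop
vertex 0.99 1.745 0.058
vertex 1.995 2.017 0.379
vertex 1.856 1.266 -0.398
endloop
endfacet
facet normal -0.549 -0.815 -0.187
outer loop
vertex 0.99 1.745 0.058
vertex 1.856 1.266 -0.398
vertex 1.945 0.743 1.621
endloop
endfacet
facet normal 0.029 0.716 -0.697
outer loop
vertex 1.856 1.266 -0.398
vertex 1.995 2.017 0.379
vertex 2.862 1.538 -0.077
endloop
endfacet
facet normal 0.326 -0.911 -0.250
outer loop
vertex 1.856 1.266 -0.398
vertex 2.862 1.538 -0.077
vertex 1.945 0.743 1.621
endloop
endfacet
facet normal -0.520 0.481 -0.706
outer loop
vertex 1.117 -2.094 1.791
vertex 1.9 -1.475 1.636
vertex 1.529 -2.815 0.996
endloop
endfacet
facet normal -0.775 -0.612 0.154
outer loop
vertex 2.08 -3.325 1.744
vertex 1.117 -2.094 1.791
vertex 1.529 -2.815 0.996
endloop
endfacet
facet normal -0.519 0.481 -0.706
outer loop
vertex 1.529 -2.815 0.996
vertex 1.9 -1.475 1.636
vertex 2.313 -2.196 0.841
endloop
endfacet
facet normal 0.358 -0.627 -0.692
outer loop
vertex 2.313 -2.196 0.841
vertex 2.08 -3.325 1.744
vertex 1.529 -2.815 0.996
endloop
endfacet
facet normal -0.359 0.627 0.692
outer loop
vertex 1.117 -2.094 1.791
vertex 2.451 -1.985 2.384
vertex 1.9 -1.475 1.636
endloop
endfacet
facet normal -0.776 -0.613 0.153
outer loop
vertex 1.667 -2.604 2.539
vertex 1.117 -2.094 1.791
vertex 2.08 -3.325 1.744
endloop
endfacet
facet normal -0.359 0.627 0.691
outer loop
vertex 1.667 -2.604 2.539
vertex 2.451 -1.985 2.384
vertex 1.117 -2.094 1.791
endloop
endfacet
facet normal 0.775 0.613 -0.153
outer loop
vertex 1.9 -1.475 1.636
vertex 2.451 -1.985 2.384
vertex 2.313 -2.196 0.841
endloop
endfacet
facet normal 0.359 -0.627 -0.691
outer loop
vertex 2.863 -2.706 1.589
vertex 2.08 -3.325 1.744
vertex 2.313 -2.196 0.841
endloop
endfacet
facet normal 0.776 0.612 -0.153
outer loop
vertex 2.313 -2.196 0.841
vertex 2.451 -1.985 2.384
vertex 2.863 -2.706 1.589
endloop
endfacet
facet normal 0.520 -0.481 0.706
outer loop
vertex 2.863 -2.706 1.589
vertex 1.667 -2.604 2.539
vertex 2.08 -3.325 1.744
endloop
endfacet
facet normal 0.520 -0.481 0.706
outer loop
vertex 2.451 -1.985 2.384
vertex 1.667 -2.604 2.539
vertex 2.863 -2.706 1.589
endloop
endfacet

endsolid


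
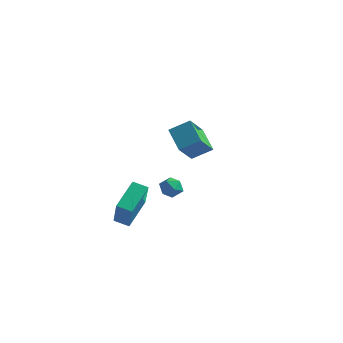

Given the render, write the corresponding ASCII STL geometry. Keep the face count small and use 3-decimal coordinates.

solid 
facet normal -0.702 -0.498 -0.509
outer loop
vertex 1.679 -3.38 4.325
vertex 1.627 -2.238 3.279
vertex 2.725 -4.051 3.541
endloop
endfacet
facet normal 0.034 -0.736 0.676
outer loop
vertex 3.553 -3.462 4.141
vertex 1.679 -3.38 4.325
vertex 2.725 -4.051 3.541
endloop
endfacet
facet normal -0.702 -0.499 -0.509
outer loop
vertex 2.725 -4.051 3.541
vertex 1.627 -2.238 3.279
vertex 2.673 -2.909 2.494
endloop
endfacet
facet normal 0.712 -0.457 -0.534
outer loop
vertex 2.673 -2.909 2.494
vertex 3.553 -3.462 4.141
vertex 2.725 -4.051 3.541
endloop
endfacet
facet normal -0.712 0.457 0.534
outer loop
vertex 1.679 -3.38 4.325
vertex 2.455 -1.649 3.879
vertex 1.627 -2.238 3.279
endloop
endfacet
facet normal 0.034 -0.737 0.675
outer loop
vertex 2.507 -2.791 4.926
vertex 1.679 -3.38 4.325
vertex 3.553 -3.462 4.141
endloop
endfacet
facet normal -0.712 0.457 0.533
outer loop
vertex 2.507 -2.791 4.926
vertex 2.455 -1.649 3.879
vertex 1.679 -3.38 4.325
endloop
endfacet
facet normal -0.034 0.737 -0.676
outer loop
vertex 1.627 -2.238 3.279
vertex 2.455 -1.649 3.879
vertex 2.673 -2.909 2.494
endloop
endfacet
facet normal 0.712 -0.456 -0.534
outer loop
vertex 3.501 -2.32 3.095
vertex 3.553 -3.462 4.141
vertex 2.673 -2.909 2.494
endloop
endfacet
facet normal -0.034 0.737 -0.675
outer loop
vertex 2.673 -2.909 2.494
vertex 2.455 -1.649 3.879
vertex 3.501 -2.32 3.095
endloop
endfacet
facet normal 0.702 0.498 0.509
outer loop
vertex 3.501 -2.32 3.095
vertex 2.507 -2.791 4.926
vertex 3.553 -3.462 4.141
endloop
endfacet
facet normal 0.702 0.499 0.509
outer loop
vertex 2.455 -1.649 3.879
vertex 2.507 -2.791 4.926
vertex 3.501 -2.32 3.095
endloop
endfacet
facet normal -0.874 0.364 0.322
outer loop
vertex -1.291 0.944 -1.996
vertex -1.425 0.342 -1.679
vertex -1.09 0.846 -1.339
endloop
endfacet
facet normal -0.392 0.885 0.252
outer loop
vertex -1.291 0.944 -1.996
vertex -1.09 0.846 -1.339
vertex -0.666 1.162 -1.788
endloop
endfacet
facet normal -0.168 0.889 -0.426
outer loop
vertex -1.291 0.944 -1.996
vertex -0.666 1.162 -1.788
vertex -0.738 0.853 -2.405
endloop
endfacet
facet normal -0.512 0.371 -0.775
outer loop
vertex -1.291 0.944 -1.996
vertex -0.738 0.853 -2.405
vertex -1.207 0.346 -2.338
endloop
endfacet
facet normal -0.948 0.046 -0.313
outer loop
vertex -1.291 0.944 -1.996
vertex -1.207 0.346 -2.338
vertex -1.425 0.342 -1.679
endloop
endfacet
facet normal 0.166 0.726 0.668
outer loop
vertex -0.666 1.162 -1.788
vertex -1.09 0.846 -1.339
vertex -0.413 0.694 -1.342
endloop
endfacet
facet normal -0.614 -0.118 0.780
outer loop
vertex -1.09 0.846 -1.339
vertex -1.425 0.342 -1.679
vertex -0.882 0.187 -1.275
endloop
endfacet
facet normal -0.734 -0.632 -0.247
outer loop
vertex -1.425 0.342 -1.679
vertex -1.207 0.346 -2.338
vertex -0.954 -0.122 -1.892
endloop
endfacet
facet normal -0.028 -0.105 -0.994
outer loop
vertex -1.207 0.346 -2.338
vertex -0.738 0.853 -2.405
vertex -0.53 0.194 -2.341
endloop
endfacet
facet normal 0.528 0.733 -0.429
outer loop
vertex -0.738 0.853 -2.405
vertex -0.666 1.162 -1.788
vertex -0.195 0.698 -2.001
endloop
endfacet
facet normal 0.512 -0.371 0.775
outer loop
vertex -0.329 0.096 -1.684
vertex -0.413 0.694 -1.342
vertex -0.882 0.187 -1.275
endloop
endfacet
facet normal 0.168 -0.889 0.426
outer loop
vertex -0.329 0.096 -1.684
vertex -0.882 0.187 -1.275
vertex -0.954 -0.122 -1.892
endloop
endfacet
facet normal 0.392 -0.885 -0.252
outer loop
vertex -0.329 0.096 -1.684
vertex -0.954 -0.122 -1.892
vertex -0.53 0.194 -2.341
endloop
endfacet
facet normal 0.874 -0.364 -0.322
outer loop
vertex -0.329 0.096 -1.684
vertex -0.53 0.194 -2.341
vertex -0.195 0.698 -2.001
endloop
endfacet
facet normal 0.948 -0.046 0.313
outer loop
vertex -0.329 0.096 -1.684
vertex -0.195 0.698 -2.001
vertex -0.413 0.694 -1.342
endloop
endfacet
facet normal 0.028 0.105 0.994
outer loop
vertex -0.882 0.187 -1.275
vertex -0.413 0.694 -1.342
vertex -1.09 0.846 -1.339
endloop
endfacet
facet normal -0.528 -0.733 0.429
outer loop
vertex -0.954 -0.122 -1.892
vertex -0.882 0.187 -1.275
vertex -1.425 0.342 -1.679
endloop
endfacet
facet normal -0.166 -0.726 -0.668
outer loop
vertex -0.53 0.194 -2.341
vertex -0.954 -0.122 -1.892
vertex -1.207 0.346 -2.338
endloop
endfacet
facet normal 0.614 0.118 -0.780
outer loop
vertex -0.195 0.698 -2.001
vertex -0.53 0.194 -2.341
vertex -0.738 0.853 -2.405
endloop
endfacet
facet normal 0.734 0.632 0.247
outer loop
vertex -0.413 0.694 -1.342
vertex -0.195 0.698 -2.001
vertex -0.666 1.162 -1.788
endloop
endfacet
facet normal -0.908 -0.274 0.318
outer loop
vertex -1.014 -2.526 -0.232
vertex -1.924 -1.513 -1.96
vertex -0.888 -4.08 -1.21
endloop
endfacet
facet normal 0.414 -0.461 0.785
outer loop
vertex -0.116 -3.847 -1.48
vertex -1.014 -2.526 -0.232
vertex -0.888 -4.08 -1.21
endloop
endfacet
facet normal -0.908 -0.274 0.317
outer loop
vertex -0.888 -4.08 -1.21
vertex -1.924 -1.513 -1.96
vertex -1.797 -3.067 -2.938
endloop
endfacet
facet normal 0.069 -0.844 -0.531
outer loop
vertex -1.797 -3.067 -2.938
vertex -0.116 -3.847 -1.48
vertex -0.888 -4.08 -1.21
endloop
endfacet
facet normal -0.069 0.844 0.531
outer loop
vertex -1.014 -2.526 -0.232
vertex -1.152 -1.28 -2.23
vertex -1.924 -1.513 -1.96
endloop
endfacet
facet normal 0.414 -0.460 0.785
outer loop
vertex -0.243 -2.293 -0.502
vertex -1.014 -2.526 -0.232
vertex -0.116 -3.847 -1.48
endloop
endfacet
facet normal -0.069 0.844 0.531
outer loop
vertex -0.243 -2.293 -0.502
vertex -1.152 -1.28 -2.23
vertex -1.014 -2.526 -0.232
endloop
endfacet
facet normal -0.414 0.460 -0.785
outer loop
vertex -1.924 -1.513 -1.96
vertex -1.152 -1.28 -2.23
vertex -1.797 -3.067 -2.938
endloop
endfacet
facet normal 0.069 -0.844 -0.531
outer loop
vertex -1.026 -2.834 -3.208
vertex -0.116 -3.847 -1.48
vertex -1.797 -3.067 -2.938
endloop
endfacet
facet normal -0.414 0.461 -0.785
outer loop
vertex -1.797 -3.067 -2.938
vertex -1.152 -1.28 -2.23
vertex -1.026 -2.834 -3.208
endloop
endfacet
facet normal 0.908 0.274 -0.317
outer loop
vertex -1.026 -2.834 -3.208
vertex -0.243 -2.293 -0.502
vertex -0.116 -3.847 -1.48
endloop
endfacet
facet normal 0.908 0.273 -0.317
outer loop
vertex -1.152 -1.28 -2.23
vertex -0.243 -2.293 -0.502
vertex -1.026 -2.834 -3.208
endloop
endfacet

endsolid


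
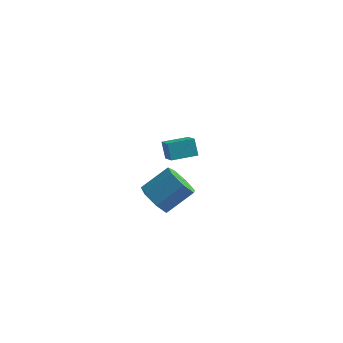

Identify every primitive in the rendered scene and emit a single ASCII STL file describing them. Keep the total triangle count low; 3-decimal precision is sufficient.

solid 
facet normal -0.633 -0.495 -0.595
outer loop
vertex -0.581 -1.998 2.654
vertex -1.108 -2.114 3.311
vertex -1.087 -1.471 2.754
endloop
endfacet
facet normal 0.358 0.494 -0.792
outer loop
vertex -0.581 -1.998 2.654
vertex -1.087 -1.471 2.754
vertex 0.375 -1.251 3.553
endloop
endfacet
facet normal 0.358 0.494 -0.792
outer loop
vertex 0.375 -1.251 3.553
vertex -1.087 -1.471 2.754
vertex -0.131 -0.724 3.653
endloop
endfacet
facet normal 0.633 0.495 0.595
outer loop
vertex 0.375 -1.251 3.553
vertex -0.131 -0.724 3.653
vertex -0.152 -1.366 4.209
endloop
endfacet
facet normal -0.633 -0.495 -0.595
outer loop
vertex -1.087 -1.471 2.754
vertex -1.108 -2.114 3.311
vertex -1.609 -1.428 3.274
endloop
endfacet
facet normal -0.314 0.867 -0.387
outer loop
vertex -1.087 -1.471 2.754
vertex -1.609 -1.428 3.274
vertex -0.131 -0.724 3.653
endloop
endfacet
facet normal -0.314 0.867 -0.387
outer loop
vertex -0.131 -0.724 3.653
vertex -1.609 -1.428 3.274
vertex -0.653 -0.681 4.173
endloop
endfacet
facet normal 0.633 0.495 0.595
outer loop
vertex -0.131 -0.724 3.653
vertex -0.653 -0.681 4.173
vertex -0.152 -1.366 4.209
endloop
endfacet
facet normal -0.633 -0.495 -0.595
outer loop
vertex -1.609 -1.428 3.274
vertex -1.108 -2.114 3.311
vertex -1.754 -1.901 3.821
endloop
endfacet
facet normal -0.749 0.587 0.309
outer loop
vertex -1.609 -1.428 3.274
vertex -1.754 -1.901 3.821
vertex -0.653 -0.681 4.173
endloop
endfacet
facet normal -0.749 0.587 0.309
outer loop
vertex -0.653 -0.681 4.173
vertex -1.754 -1.901 3.821
vertex -0.798 -1.154 4.72
endloop
endfacet
facet normal 0.633 0.494 0.595
outer loop
vertex -0.653 -0.681 4.173
vertex -0.798 -1.154 4.72
vertex -0.152 -1.366 4.209
endloop
endfacet
facet normal -0.633 -0.495 -0.595
outer loop
vertex -1.754 -1.901 3.821
vertex -1.108 -2.114 3.311
vertex -1.412 -2.534 3.984
endloop
endfacet
facet normal -0.620 -0.136 0.773
outer loop
vertex -1.754 -1.901 3.821
vertex -1.412 -2.534 3.984
vertex -0.798 -1.154 4.72
endloop
endfacet
facet normal -0.620 -0.136 0.773
outer loop
vertex -0.798 -1.154 4.72
vertex -1.412 -2.534 3.984
vertex -0.456 -1.787 4.883
endloop
endfacet
facet normal 0.633 0.495 0.595
outer loop
vertex -0.798 -1.154 4.72
vertex -0.456 -1.787 4.883
vertex -0.152 -1.366 4.209
endloop
endfacet
facet normal -0.633 -0.495 -0.595
outer loop
vertex -1.412 -2.534 3.984
vertex -1.108 -2.114 3.311
vertex -0.841 -2.851 3.64
endloop
endfacet
facet normal -0.025 -0.756 0.655
outer loop
vertex -1.412 -2.534 3.984
vertex -0.841 -2.851 3.64
vertex -0.456 -1.787 4.883
endloop
endfacet
facet normal -0.023 -0.756 0.654
outer loop
vertex -0.456 -1.787 4.883
vertex -0.841 -2.851 3.64
vertex 0.115 -2.103 4.538
endloop
endfacet
facet normal 0.633 0.495 0.595
outer loop
vertex -0.456 -1.787 4.883
vertex 0.115 -2.103 4.538
vertex -0.152 -1.366 4.209
endloop
endfacet
facet normal -0.634 -0.495 -0.595
outer loop
vertex -0.841 -2.851 3.64
vertex -1.108 -2.114 3.311
vertex -0.472 -2.612 3.048
endloop
endfacet
facet normal 0.590 -0.806 0.043
outer loop
vertex -0.841 -2.851 3.64
vertex -0.472 -2.612 3.048
vertex 0.115 -2.103 4.538
endloop
endfacet
facet normal 0.589 -0.807 0.044
outer loop
vertex 0.115 -2.103 4.538
vertex -0.472 -2.612 3.048
vertex 0.485 -1.865 3.947
endloop
endfacet
facet normal 0.633 0.495 0.595
outer loop
vertex 0.115 -2.103 4.538
vertex 0.485 -1.865 3.947
vertex -0.152 -1.366 4.209
endloop
endfacet
facet normal -0.633 -0.494 -0.595
outer loop
vertex -0.472 -2.612 3.048
vertex -1.108 -2.114 3.311
vertex -0.581 -1.998 2.654
endloop
endfacet
facet normal 0.759 -0.250 -0.600
outer loop
vertex -0.472 -2.612 3.048
vertex -0.581 -1.998 2.654
vertex 0.485 -1.865 3.947
endloop
endfacet
facet normal 0.760 -0.249 -0.601
outer loop
vertex 0.485 -1.865 3.947
vertex -0.581 -1.998 2.654
vertex 0.375 -1.251 3.553
endloop
endfacet
facet normal 0.633 0.495 0.595
outer loop
vertex 0.485 -1.865 3.947
vertex 0.375 -1.251 3.553
vertex -0.152 -1.366 4.209
endloop
endfacet
facet normal -0.841 -0.541 -0.028
outer loop
vertex -1.628 2.433 2.149
vertex -1.907 2.828 2.908
vertex -2.116 3.222 1.559
endloop
endfacet
facet normal 0.309 -0.440 -0.843
outer loop
vertex -1.073 3.892 1.592
vertex -1.628 2.433 2.149
vertex -2.116 3.222 1.559
endloop
endfacet
facet normal -0.841 -0.541 -0.028
outer loop
vertex -2.116 3.222 1.559
vertex -1.907 2.828 2.908
vertex -2.395 3.617 2.318
endloop
endfacet
facet normal -0.444 0.718 -0.537
outer loop
vertex -2.395 3.617 2.318
vertex -1.073 3.892 1.592
vertex -2.116 3.222 1.559
endloop
endfacet
facet normal 0.444 -0.718 0.537
outer loop
vertex -1.628 2.433 2.149
vertex -0.864 3.498 2.941
vertex -1.907 2.828 2.908
endloop
endfacet
facet normal 0.309 -0.440 -0.843
outer loop
vertex -0.585 3.103 2.182
vertex -1.628 2.433 2.149
vertex -1.073 3.892 1.592
endloop
endfacet
facet normal 0.444 -0.718 0.537
outer loop
vertex -0.585 3.103 2.182
vertex -0.864 3.498 2.941
vertex -1.628 2.433 2.149
endloop
endfacet
facet normal -0.309 0.440 0.843
outer loop
vertex -1.907 2.828 2.908
vertex -0.864 3.498 2.941
vertex -2.395 3.617 2.318
endloop
endfacet
facet normal -0.444 0.718 -0.537
outer loop
vertex -1.352 4.287 2.351
vertex -1.073 3.892 1.592
vertex -2.395 3.617 2.318
endloop
endfacet
facet normal -0.309 0.440 0.843
outer loop
vertex -2.395 3.617 2.318
vertex -0.864 3.498 2.941
vertex -1.352 4.287 2.351
endloop
endfacet
facet normal 0.841 0.541 0.028
outer loop
vertex -1.352 4.287 2.351
vertex -0.585 3.103 2.182
vertex -1.073 3.892 1.592
endloop
endfacet
facet normal 0.841 0.541 0.028
outer loop
vertex -0.864 3.498 2.941
vertex -0.585 3.103 2.182
vertex -1.352 4.287 2.351
endloop
endfacet

endsolid


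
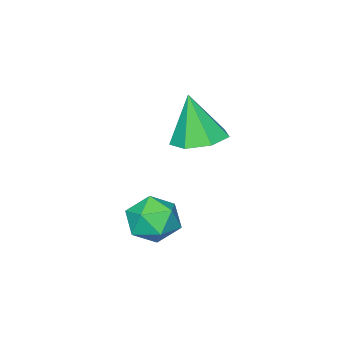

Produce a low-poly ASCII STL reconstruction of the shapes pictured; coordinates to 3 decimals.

solid 
facet normal 0.188 0.231 0.955
outer loop
vertex -0.939 3.097 -2.888
vertex -0.939 2.279 -2.69
vertex -0.224 2.656 -2.922
endloop
endfacet
facet normal 0.468 0.719 0.515
outer loop
vertex -0.939 3.097 -2.888
vertex -0.224 2.656 -2.922
vertex -0.406 3.209 -3.529
endloop
endfacet
facet normal -0.063 0.991 0.121
outer loop
vertex -0.939 3.097 -2.888
vertex -0.406 3.209 -3.529
vertex -1.234 3.174 -3.672
endloop
endfacet
facet normal -0.669 0.672 0.318
outer loop
vertex -0.939 3.097 -2.888
vertex -1.234 3.174 -3.672
vertex -1.564 2.6 -3.153
endloop
endfacet
facet normal -0.514 0.202 0.834
outer loop
vertex -0.939 3.097 -2.888
vertex -1.564 2.6 -3.153
vertex -0.939 2.279 -2.69
endloop
endfacet
facet normal 0.920 0.385 0.075
outer loop
vertex -0.406 3.209 -3.529
vertex -0.224 2.656 -2.922
vertex -0.076 2.46 -3.727
endloop
endfacet
facet normal 0.468 -0.403 0.787
outer loop
vertex -0.224 2.656 -2.922
vertex -0.939 2.279 -2.69
vertex -0.406 1.886 -3.208
endloop
endfacet
facet normal -0.669 -0.451 0.591
outer loop
vertex -0.939 2.279 -2.69
vertex -1.564 2.6 -3.153
vertex -1.234 1.851 -3.351
endloop
endfacet
facet normal -0.920 0.308 -0.244
outer loop
vertex -1.564 2.6 -3.153
vertex -1.234 3.174 -3.672
vertex -1.416 2.404 -3.958
endloop
endfacet
facet normal 0.062 0.825 -0.562
outer loop
vertex -1.234 3.174 -3.672
vertex -0.406 3.209 -3.529
vertex -0.701 2.781 -4.19
endloop
endfacet
facet normal 0.669 -0.672 -0.318
outer loop
vertex -0.701 1.963 -3.992
vertex -0.076 2.46 -3.727
vertex -0.406 1.886 -3.208
endloop
endfacet
facet normal 0.063 -0.991 -0.121
outer loop
vertex -0.701 1.963 -3.992
vertex -0.406 1.886 -3.208
vertex -1.234 1.851 -3.351
endloop
endfacet
facet normal -0.468 -0.719 -0.515
outer loop
vertex -0.701 1.963 -3.992
vertex -1.234 1.851 -3.351
vertex -1.416 2.404 -3.958
endloop
endfacet
facet normal -0.188 -0.231 -0.955
outer loop
vertex -0.701 1.963 -3.992
vertex -1.416 2.404 -3.958
vertex -0.701 2.781 -4.19
endloop
endfacet
facet normal 0.514 -0.202 -0.834
outer loop
vertex -0.701 1.963 -3.992
vertex -0.701 2.781 -4.19
vertex -0.076 2.46 -3.727
endloop
endfacet
facet normal 0.920 -0.308 0.244
outer loop
vertex -0.406 1.886 -3.208
vertex -0.076 2.46 -3.727
vertex -0.224 2.656 -2.922
endloop
endfacet
facet normal -0.062 -0.825 0.562
outer loop
vertex -1.234 1.851 -3.351
vertex -0.406 1.886 -3.208
vertex -0.939 2.279 -2.69
endloop
endfacet
facet normal -0.920 -0.385 -0.075
outer loop
vertex -1.416 2.404 -3.958
vertex -1.234 1.851 -3.351
vertex -1.564 2.6 -3.153
endloop
endfacet
facet normal -0.468 0.403 -0.787
outer loop
vertex -0.701 2.781 -4.19
vertex -1.416 2.404 -3.958
vertex -1.234 3.174 -3.672
endloop
endfacet
facet normal 0.669 0.451 -0.591
outer loop
vertex -0.076 2.46 -3.727
vertex -0.701 2.781 -4.19
vertex -0.406 3.209 -3.529
endloop
endfacet
facet normal -0.019 0.254 -0.967
outer loop
vertex -2.151 1.832 -1.394
vertex -2.835 2.316 -1.253
vertex -2.015 2.534 -1.212
endloop
endfacet
facet normal 0.896 -0.266 0.355
outer loop
vertex -2.151 1.832 -1.394
vertex -2.015 2.534 -1.212
vertex -2.805 1.904 0.313
endloop
endfacet
facet normal -0.019 0.254 -0.967
outer loop
vertex -2.015 2.534 -1.212
vertex -2.835 2.316 -1.253
vertex -2.497 3.072 -1.061
endloop
endfacet
facet normal 0.692 0.466 0.551
outer loop
vertex -2.015 2.534 -1.212
vertex -2.497 3.072 -1.061
vertex -2.805 1.904 0.313
endloop
endfacet
facet normal -0.019 0.254 -0.967
outer loop
vertex -2.497 3.072 -1.061
vertex -2.835 2.316 -1.253
vertex -3.234 3.04 -1.055
endloop
endfacet
facet normal -0.028 0.765 0.644
outer loop
vertex -2.497 3.072 -1.061
vertex -3.234 3.04 -1.055
vertex -2.805 1.904 0.313
endloop
endfacet
facet normal -0.019 0.254 -0.967
outer loop
vertex -3.234 3.04 -1.055
vertex -2.835 2.316 -1.253
vertex -3.671 2.463 -1.198
endloop
endfacet
facet normal -0.720 0.406 0.563
outer loop
vertex -3.234 3.04 -1.055
vertex -3.671 2.463 -1.198
vertex -2.805 1.904 0.313
endloop
endfacet
facet normal -0.019 0.255 -0.967
outer loop
vertex -3.671 2.463 -1.198
vertex -2.835 2.316 -1.253
vertex -3.478 1.775 -1.383
endloop
endfacet
facet normal -0.864 -0.342 0.369
outer loop
vertex -3.671 2.463 -1.198
vertex -3.478 1.775 -1.383
vertex -2.805 1.904 0.313
endloop
endfacet
facet normal -0.019 0.255 -0.967
outer loop
vertex -3.478 1.775 -1.383
vertex -2.835 2.316 -1.253
vertex -2.802 1.495 -1.47
endloop
endfacet
facet normal -0.351 -0.913 0.209
outer loop
vertex -3.478 1.775 -1.383
vertex -2.802 1.495 -1.47
vertex -2.805 1.904 0.313
endloop
endfacet
facet normal -0.019 0.255 -0.967
outer loop
vertex -2.802 1.495 -1.47
vertex -2.835 2.316 -1.253
vertex -2.151 1.832 -1.394
endloop
endfacet
facet normal 0.431 -0.879 0.202
outer loop
vertex -2.802 1.495 -1.47
vertex -2.151 1.832 -1.394
vertex -2.805 1.904 0.313
endloop
endfacet

endsolid


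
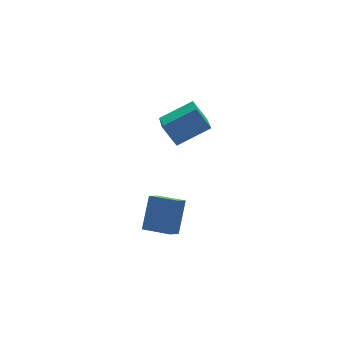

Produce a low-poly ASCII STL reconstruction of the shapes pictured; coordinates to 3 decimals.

solid 
facet normal -0.394 0.458 0.797
outer loop
vertex -1.718 2.927 5.365
vertex -1.165 4.871 4.522
vertex -3.423 3.023 4.466
endloop
endfacet
facet normal -0.253 -0.887 0.385
outer loop
vertex -2.895 2.409 3.398
vertex -1.718 2.927 5.365
vertex -3.423 3.023 4.466
endloop
endfacet
facet normal -0.394 0.458 0.797
outer loop
vertex -3.423 3.023 4.466
vertex -1.165 4.871 4.522
vertex -2.87 4.967 3.623
endloop
endfacet
facet normal -0.884 0.050 -0.465
outer loop
vertex -2.87 4.967 3.623
vertex -2.895 2.409 3.398
vertex -3.423 3.023 4.466
endloop
endfacet
facet normal 0.884 -0.050 0.465
outer loop
vertex -1.718 2.927 5.365
vertex -0.637 4.257 3.454
vertex -1.165 4.871 4.522
endloop
endfacet
facet normal -0.253 -0.887 0.385
outer loop
vertex -1.19 2.313 4.297
vertex -1.718 2.927 5.365
vertex -2.895 2.409 3.398
endloop
endfacet
facet normal 0.884 -0.050 0.465
outer loop
vertex -1.19 2.313 4.297
vertex -0.637 4.257 3.454
vertex -1.718 2.927 5.365
endloop
endfacet
facet normal 0.253 0.887 -0.385
outer loop
vertex -1.165 4.871 4.522
vertex -0.637 4.257 3.454
vertex -2.87 4.967 3.623
endloop
endfacet
facet normal -0.884 0.050 -0.465
outer loop
vertex -2.342 4.353 2.555
vertex -2.895 2.409 3.398
vertex -2.87 4.967 3.623
endloop
endfacet
facet normal 0.253 0.887 -0.385
outer loop
vertex -2.87 4.967 3.623
vertex -0.637 4.257 3.454
vertex -2.342 4.353 2.555
endloop
endfacet
facet normal 0.394 -0.458 -0.797
outer loop
vertex -2.342 4.353 2.555
vertex -1.19 2.313 4.297
vertex -2.895 2.409 3.398
endloop
endfacet
facet normal 0.394 -0.458 -0.797
outer loop
vertex -0.637 4.257 3.454
vertex -1.19 2.313 4.297
vertex -2.342 4.353 2.555
endloop
endfacet
facet normal -0.348 -0.459 -0.817
outer loop
vertex -3.703 1.138 -1.992
vertex -4.751 2.201 -2.142
vertex -3.059 1.691 -2.577
endloop
endfacet
facet normal 0.699 -0.708 0.100
outer loop
vertex -2.369 2.599 -0.958
vertex -3.703 1.138 -1.992
vertex -3.059 1.691 -2.577
endloop
endfacet
facet normal -0.348 -0.458 -0.818
outer loop
vertex -3.059 1.691 -2.577
vertex -4.751 2.201 -2.142
vertex -4.107 2.754 -2.726
endloop
endfacet
facet normal 0.625 0.537 -0.567
outer loop
vertex -4.107 2.754 -2.726
vertex -2.369 2.599 -0.958
vertex -3.059 1.691 -2.577
endloop
endfacet
facet normal -0.625 -0.536 0.567
outer loop
vertex -3.703 1.138 -1.992
vertex -4.061 3.109 -0.523
vertex -4.751 2.201 -2.142
endloop
endfacet
facet normal 0.699 -0.708 0.100
outer loop
vertex -3.013 2.046 -0.374
vertex -3.703 1.138 -1.992
vertex -2.369 2.599 -0.958
endloop
endfacet
facet normal -0.625 -0.536 0.567
outer loop
vertex -3.013 2.046 -0.374
vertex -4.061 3.109 -0.523
vertex -3.703 1.138 -1.992
endloop
endfacet
facet normal -0.699 0.708 -0.100
outer loop
vertex -4.751 2.201 -2.142
vertex -4.061 3.109 -0.523
vertex -4.107 2.754 -2.726
endloop
endfacet
facet normal 0.625 0.536 -0.567
outer loop
vertex -3.417 3.662 -1.108
vertex -2.369 2.599 -0.958
vertex -4.107 2.754 -2.726
endloop
endfacet
facet normal -0.699 0.708 -0.100
outer loop
vertex -4.107 2.754 -2.726
vertex -4.061 3.109 -0.523
vertex -3.417 3.662 -1.108
endloop
endfacet
facet normal 0.348 0.458 0.818
outer loop
vertex -3.417 3.662 -1.108
vertex -3.013 2.046 -0.374
vertex -2.369 2.599 -0.958
endloop
endfacet
facet normal 0.349 0.458 0.817
outer loop
vertex -4.061 3.109 -0.523
vertex -3.013 2.046 -0.374
vertex -3.417 3.662 -1.108
endloop
endfacet

endsolid


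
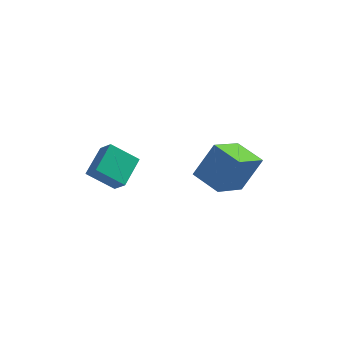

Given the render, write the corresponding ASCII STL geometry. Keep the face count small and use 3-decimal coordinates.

solid 
facet normal -0.438 -0.275 -0.856
outer loop
vertex 1.676 0.064 -3.439
vertex 0.482 0.927 -3.106
vertex 2.511 1.572 -4.351
endloop
endfacet
facet normal 0.791 -0.571 -0.220
outer loop
vertex 3.338 2.093 -2.734
vertex 1.676 0.064 -3.439
vertex 2.511 1.572 -4.351
endloop
endfacet
facet normal -0.437 -0.276 -0.856
outer loop
vertex 2.511 1.572 -4.351
vertex 0.482 0.927 -3.106
vertex 1.317 2.435 -4.019
endloop
endfacet
facet normal 0.428 0.773 -0.468
outer loop
vertex 1.317 2.435 -4.019
vertex 3.338 2.093 -2.734
vertex 2.511 1.572 -4.351
endloop
endfacet
facet normal -0.428 -0.773 0.468
outer loop
vertex 1.676 0.064 -3.439
vertex 1.309 1.448 -1.489
vertex 0.482 0.927 -3.106
endloop
endfacet
facet normal 0.791 -0.571 -0.220
outer loop
vertex 2.503 0.585 -1.821
vertex 1.676 0.064 -3.439
vertex 3.338 2.093 -2.734
endloop
endfacet
facet normal -0.429 -0.773 0.468
outer loop
vertex 2.503 0.585 -1.821
vertex 1.309 1.448 -1.489
vertex 1.676 0.064 -3.439
endloop
endfacet
facet normal -0.791 0.571 0.220
outer loop
vertex 0.482 0.927 -3.106
vertex 1.309 1.448 -1.489
vertex 1.317 2.435 -4.019
endloop
endfacet
facet normal 0.428 0.773 -0.468
outer loop
vertex 2.144 2.956 -2.401
vertex 3.338 2.093 -2.734
vertex 1.317 2.435 -4.019
endloop
endfacet
facet normal -0.791 0.571 0.220
outer loop
vertex 1.317 2.435 -4.019
vertex 1.309 1.448 -1.489
vertex 2.144 2.956 -2.401
endloop
endfacet
facet normal 0.438 0.276 0.856
outer loop
vertex 2.144 2.956 -2.401
vertex 2.503 0.585 -1.821
vertex 3.338 2.093 -2.734
endloop
endfacet
facet normal 0.437 0.276 0.856
outer loop
vertex 1.309 1.448 -1.489
vertex 2.503 0.585 -1.821
vertex 2.144 2.956 -2.401
endloop
endfacet
facet normal -0.795 -0.072 0.602
outer loop
vertex -2.866 0.036 -0.891
vertex -3.402 0.492 -1.544
vertex -3.239 -1.341 -1.547
endloop
endfacet
facet normal 0.558 -0.475 0.680
outer loop
vertex -2.038 -1.232 -2.456
vertex -2.866 0.036 -0.891
vertex -3.239 -1.341 -1.547
endloop
endfacet
facet normal -0.796 -0.072 0.602
outer loop
vertex -3.239 -1.341 -1.547
vertex -3.402 0.492 -1.544
vertex -3.774 -0.885 -2.2
endloop
endfacet
facet normal -0.237 -0.877 -0.418
outer loop
vertex -3.774 -0.885 -2.2
vertex -2.038 -1.232 -2.456
vertex -3.239 -1.341 -1.547
endloop
endfacet
facet normal 0.237 0.877 0.418
outer loop
vertex -2.866 0.036 -0.891
vertex -2.201 0.601 -2.453
vertex -3.402 0.492 -1.544
endloop
endfacet
facet normal 0.558 -0.475 0.680
outer loop
vertex -1.666 0.145 -1.8
vertex -2.866 0.036 -0.891
vertex -2.038 -1.232 -2.456
endloop
endfacet
facet normal 0.237 0.877 0.418
outer loop
vertex -1.666 0.145 -1.8
vertex -2.201 0.601 -2.453
vertex -2.866 0.036 -0.891
endloop
endfacet
facet normal -0.558 0.475 -0.680
outer loop
vertex -3.402 0.492 -1.544
vertex -2.201 0.601 -2.453
vertex -3.774 -0.885 -2.2
endloop
endfacet
facet normal -0.237 -0.877 -0.418
outer loop
vertex -2.574 -0.776 -3.109
vertex -2.038 -1.232 -2.456
vertex -3.774 -0.885 -2.2
endloop
endfacet
facet normal -0.558 0.475 -0.680
outer loop
vertex -3.774 -0.885 -2.2
vertex -2.201 0.601 -2.453
vertex -2.574 -0.776 -3.109
endloop
endfacet
facet normal 0.795 0.072 -0.602
outer loop
vertex -2.574 -0.776 -3.109
vertex -1.666 0.145 -1.8
vertex -2.038 -1.232 -2.456
endloop
endfacet
facet normal 0.795 0.071 -0.602
outer loop
vertex -2.201 0.601 -2.453
vertex -1.666 0.145 -1.8
vertex -2.574 -0.776 -3.109
endloop
endfacet

endsolid


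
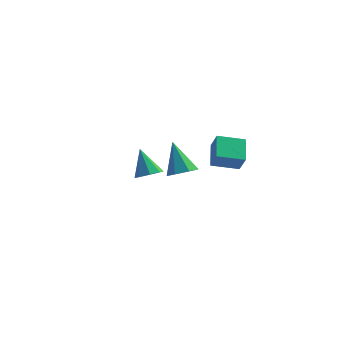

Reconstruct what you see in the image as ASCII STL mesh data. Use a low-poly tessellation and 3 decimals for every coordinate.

solid 
facet normal -0.374 0.390 -0.842
outer loop
vertex -0.693 1.716 1.109
vertex 0.377 2.163 0.841
vertex -0.421 0.716 0.525
endloop
endfacet
facet normal -0.899 -0.376 0.225
outer loop
vertex -0.077 0.357 1.299
vertex -0.693 1.716 1.109
vertex -0.421 0.716 0.525
endloop
endfacet
facet normal -0.374 0.390 -0.842
outer loop
vertex -0.421 0.716 0.525
vertex 0.377 2.163 0.841
vertex 0.648 1.162 0.257
endloop
endfacet
facet normal 0.228 -0.841 -0.491
outer loop
vertex 0.648 1.162 0.257
vertex -0.077 0.357 1.299
vertex -0.421 0.716 0.525
endloop
endfacet
facet normal -0.228 0.841 0.491
outer loop
vertex -0.693 1.716 1.109
vertex 0.721 1.804 1.615
vertex 0.377 2.163 0.841
endloop
endfacet
facet normal -0.899 -0.376 0.227
outer loop
vertex -0.348 1.358 1.883
vertex -0.693 1.716 1.109
vertex -0.077 0.357 1.299
endloop
endfacet
facet normal -0.228 0.841 0.491
outer loop
vertex -0.348 1.358 1.883
vertex 0.721 1.804 1.615
vertex -0.693 1.716 1.109
endloop
endfacet
facet normal 0.899 0.375 -0.226
outer loop
vertex 0.377 2.163 0.841
vertex 0.721 1.804 1.615
vertex 0.648 1.162 0.257
endloop
endfacet
facet normal 0.228 -0.841 -0.491
outer loop
vertex 0.993 0.804 1.031
vertex -0.077 0.357 1.299
vertex 0.648 1.162 0.257
endloop
endfacet
facet normal 0.898 0.377 -0.226
outer loop
vertex 0.648 1.162 0.257
vertex 0.721 1.804 1.615
vertex 0.993 0.804 1.031
endloop
endfacet
facet normal 0.374 -0.390 0.842
outer loop
vertex 0.993 0.804 1.031
vertex -0.348 1.358 1.883
vertex -0.077 0.357 1.299
endloop
endfacet
facet normal 0.374 -0.390 0.842
outer loop
vertex 0.721 1.804 1.615
vertex -0.348 1.358 1.883
vertex 0.993 0.804 1.031
endloop
endfacet
facet normal 0.389 -0.392 -0.833
outer loop
vertex -0.12 -3.248 2.413
vertex -0.478 -2.864 2.065
vertex 0.102 -2.764 2.289
endloop
endfacet
facet normal 0.635 -0.095 0.766
outer loop
vertex -0.12 -3.248 2.413
vertex 0.102 -2.764 2.289
vertex -1.062 -2.276 3.315
endloop
endfacet
facet normal 0.389 -0.392 -0.833
outer loop
vertex 0.102 -2.764 2.289
vertex -0.478 -2.864 2.065
vertex -0.113 -2.355 1.996
endloop
endfacet
facet normal 0.641 0.640 0.423
outer loop
vertex 0.102 -2.764 2.289
vertex -0.113 -2.355 1.996
vertex -1.062 -2.276 3.315
endloop
endfacet
facet normal 0.390 -0.392 -0.833
outer loop
vertex -0.113 -2.355 1.996
vertex -0.478 -2.864 2.065
vertex -0.603 -2.33 1.755
endloop
endfacet
facet normal 0.059 0.998 -0.017
outer loop
vertex -0.113 -2.355 1.996
vertex -0.603 -2.33 1.755
vertex -1.062 -2.276 3.315
endloop
endfacet
facet normal 0.390 -0.393 -0.833
outer loop
vertex -0.603 -2.33 1.755
vertex -0.478 -2.864 2.065
vertex -0.999 -2.706 1.747
endloop
endfacet
facet normal -0.669 0.709 -0.221
outer loop
vertex -0.603 -2.33 1.755
vertex -0.999 -2.706 1.747
vertex -1.062 -2.276 3.315
endloop
endfacet
facet normal 0.389 -0.393 -0.833
outer loop
vertex -0.999 -2.706 1.747
vertex -0.478 -2.864 2.065
vertex -1.003 -3.202 1.979
endloop
endfacet
facet normal -0.999 -0.010 -0.038
outer loop
vertex -0.999 -2.706 1.747
vertex -1.003 -3.202 1.979
vertex -1.062 -2.276 3.315
endloop
endfacet
facet normal 0.389 -0.392 -0.833
outer loop
vertex -1.003 -3.202 1.979
vertex -0.478 -2.864 2.065
vertex -0.612 -3.443 2.275
endloop
endfacet
facet normal -0.680 -0.616 0.397
outer loop
vertex -1.003 -3.202 1.979
vertex -0.612 -3.443 2.275
vertex -1.062 -2.276 3.315
endloop
endfacet
facet normal 0.389 -0.392 -0.833
outer loop
vertex -0.612 -3.443 2.275
vertex -0.478 -2.864 2.065
vertex -0.12 -3.248 2.413
endloop
endfacet
facet normal 0.048 -0.654 0.755
outer loop
vertex -0.612 -3.443 2.275
vertex -0.12 -3.248 2.413
vertex -1.062 -2.276 3.315
endloop
endfacet
facet normal 0.407 -0.383 -0.829
outer loop
vertex -3.034 2.864 -1.418
vertex -3.567 2.574 -1.546
vertex -3.325 3.128 -1.683
endloop
endfacet
facet normal 0.470 0.827 0.308
outer loop
vertex -3.034 2.864 -1.418
vertex -3.325 3.128 -1.683
vertex -4.133 3.106 -0.394
endloop
endfacet
facet normal 0.407 -0.383 -0.829
outer loop
vertex -3.325 3.128 -1.683
vertex -3.567 2.574 -1.546
vertex -3.758 3.068 -1.868
endloop
endfacet
facet normal -0.114 0.992 -0.055
outer loop
vertex -3.325 3.128 -1.683
vertex -3.758 3.068 -1.868
vertex -4.133 3.106 -0.394
endloop
endfacet
facet normal 0.409 -0.382 -0.829
outer loop
vertex -3.758 3.068 -1.868
vertex -3.567 2.574 -1.546
vertex -4.079 2.718 -1.865
endloop
endfacet
facet normal -0.723 0.661 -0.201
outer loop
vertex -3.758 3.068 -1.868
vertex -4.079 2.718 -1.865
vertex -4.133 3.106 -0.394
endloop
endfacet
facet normal 0.408 -0.383 -0.828
outer loop
vertex -4.079 2.718 -1.865
vertex -3.567 2.574 -1.546
vertex -4.099 2.284 -1.674
endloop
endfacet
facet normal -0.999 0.027 -0.044
outer loop
vertex -4.079 2.718 -1.865
vertex -4.099 2.284 -1.674
vertex -4.133 3.106 -0.394
endloop
endfacet
facet normal 0.408 -0.382 -0.829
outer loop
vertex -4.099 2.284 -1.674
vertex -3.567 2.574 -1.546
vertex -3.808 2.02 -1.409
endloop
endfacet
facet normal -0.780 -0.536 0.323
outer loop
vertex -4.099 2.284 -1.674
vertex -3.808 2.02 -1.409
vertex -4.133 3.106 -0.394
endloop
endfacet
facet normal 0.407 -0.382 -0.829
outer loop
vertex -3.808 2.02 -1.409
vertex -3.567 2.574 -1.546
vertex -3.375 2.08 -1.224
endloop
endfacet
facet normal -0.196 -0.700 0.686
outer loop
vertex -3.808 2.02 -1.409
vertex -3.375 2.08 -1.224
vertex -4.133 3.106 -0.394
endloop
endfacet
facet normal 0.407 -0.383 -0.830
outer loop
vertex -3.375 2.08 -1.224
vertex -3.567 2.574 -1.546
vertex -3.054 2.43 -1.228
endloop
endfacet
facet normal 0.413 -0.369 0.833
outer loop
vertex -3.375 2.08 -1.224
vertex -3.054 2.43 -1.228
vertex -4.133 3.106 -0.394
endloop
endfacet
facet normal 0.407 -0.382 -0.830
outer loop
vertex -3.054 2.43 -1.228
vertex -3.567 2.574 -1.546
vertex -3.034 2.864 -1.418
endloop
endfacet
facet normal 0.688 0.264 0.676
outer loop
vertex -3.054 2.43 -1.228
vertex -3.034 2.864 -1.418
vertex -4.133 3.106 -0.394
endloop
endfacet

endsolid


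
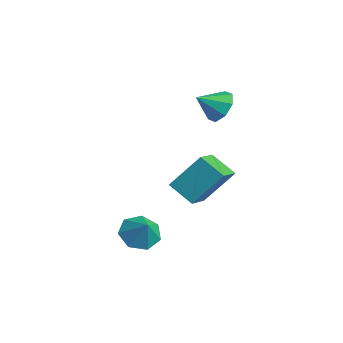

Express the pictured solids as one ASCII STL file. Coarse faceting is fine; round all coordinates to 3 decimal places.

solid 
facet normal -0.644 0.663 -0.382
outer loop
vertex 1.866 1.469 0.559
vertex 2.928 2.072 -0.185
vertex 1.481 0.169 -1.045
endloop
endfacet
facet normal -0.743 -0.421 0.520
outer loop
vertex 2.472 -0.852 -0.455
vertex 1.866 1.469 0.559
vertex 1.481 0.169 -1.045
endloop
endfacet
facet normal -0.644 0.663 -0.383
outer loop
vertex 1.481 0.169 -1.045
vertex 2.928 2.072 -0.185
vertex 2.543 0.771 -1.788
endloop
endfacet
facet normal -0.183 -0.619 -0.764
outer loop
vertex 2.543 0.771 -1.788
vertex 2.472 -0.852 -0.455
vertex 1.481 0.169 -1.045
endloop
endfacet
facet normal 0.183 0.619 0.764
outer loop
vertex 1.866 1.469 0.559
vertex 3.919 1.051 0.405
vertex 2.928 2.072 -0.185
endloop
endfacet
facet normal -0.743 -0.421 0.520
outer loop
vertex 2.857 0.449 1.148
vertex 1.866 1.469 0.559
vertex 2.472 -0.852 -0.455
endloop
endfacet
facet normal 0.183 0.619 0.764
outer loop
vertex 2.857 0.449 1.148
vertex 3.919 1.051 0.405
vertex 1.866 1.469 0.559
endloop
endfacet
facet normal 0.743 0.421 -0.520
outer loop
vertex 2.928 2.072 -0.185
vertex 3.919 1.051 0.405
vertex 2.543 0.771 -1.788
endloop
endfacet
facet normal -0.183 -0.619 -0.764
outer loop
vertex 3.534 -0.249 -1.199
vertex 2.472 -0.852 -0.455
vertex 2.543 0.771 -1.788
endloop
endfacet
facet normal 0.743 0.422 -0.520
outer loop
vertex 2.543 0.771 -1.788
vertex 3.919 1.051 0.405
vertex 3.534 -0.249 -1.199
endloop
endfacet
facet normal 0.644 -0.662 0.383
outer loop
vertex 3.534 -0.249 -1.199
vertex 2.857 0.449 1.148
vertex 2.472 -0.852 -0.455
endloop
endfacet
facet normal 0.644 -0.663 0.383
outer loop
vertex 3.919 1.051 0.405
vertex 2.857 0.449 1.148
vertex 3.534 -0.249 -1.199
endloop
endfacet
facet normal 0.097 0.830 -0.549
outer loop
vertex -0.78 2.856 1.029
vertex -1.303 3.342 1.671
vertex -0.368 3.157 1.557
endloop
endfacet
facet normal 0.639 -0.767 -0.061
outer loop
vertex -0.78 2.856 1.029
vertex -0.368 3.157 1.557
vertex -1.437 2.198 2.429
endloop
endfacet
facet normal 0.097 0.830 -0.550
outer loop
vertex -0.368 3.157 1.557
vertex -1.303 3.342 1.671
vertex -0.503 3.567 2.152
endloop
endfacet
facet normal 0.770 -0.430 0.471
outer loop
vertex -0.368 3.157 1.557
vertex -0.503 3.567 2.152
vertex -1.437 2.198 2.429
endloop
endfacet
facet normal 0.098 0.829 -0.550
outer loop
vertex -0.503 3.567 2.152
vertex -1.303 3.342 1.671
vertex -1.106 3.845 2.464
endloop
endfacet
facet normal 0.419 -0.103 0.902
outer loop
vertex -0.503 3.567 2.152
vertex -1.106 3.845 2.464
vertex -1.437 2.198 2.429
endloop
endfacet
facet normal 0.098 0.829 -0.550
outer loop
vertex -1.106 3.845 2.464
vertex -1.303 3.342 1.671
vertex -1.825 3.829 2.312
endloop
endfacet
facet normal -0.207 0.021 0.978
outer loop
vertex -1.106 3.845 2.464
vertex -1.825 3.829 2.312
vertex -1.437 2.198 2.429
endloop
endfacet
facet normal 0.099 0.829 -0.550
outer loop
vertex -1.825 3.829 2.312
vertex -1.303 3.342 1.671
vertex -2.238 3.528 1.784
endloop
endfacet
facet normal -0.744 -0.130 0.656
outer loop
vertex -1.825 3.829 2.312
vertex -2.238 3.528 1.784
vertex -1.437 2.198 2.429
endloop
endfacet
facet normal 0.099 0.829 -0.550
outer loop
vertex -2.238 3.528 1.784
vertex -1.303 3.342 1.671
vertex -2.103 3.118 1.19
endloop
endfacet
facet normal -0.875 -0.467 0.124
outer loop
vertex -2.238 3.528 1.784
vertex -2.103 3.118 1.19
vertex -1.437 2.198 2.429
endloop
endfacet
facet normal 0.098 0.830 -0.550
outer loop
vertex -2.103 3.118 1.19
vertex -1.303 3.342 1.671
vertex -1.499 2.839 0.877
endloop
endfacet
facet normal -0.526 -0.794 -0.307
outer loop
vertex -2.103 3.118 1.19
vertex -1.499 2.839 0.877
vertex -1.437 2.198 2.429
endloop
endfacet
facet normal 0.097 0.830 -0.550
outer loop
vertex -1.499 2.839 0.877
vertex -1.303 3.342 1.671
vertex -0.78 2.856 1.029
endloop
endfacet
facet normal 0.103 -0.918 -0.383
outer loop
vertex -1.499 2.839 0.877
vertex -0.78 2.856 1.029
vertex -1.437 2.198 2.429
endloop
endfacet
facet normal -0.661 -0.015 -0.750
outer loop
vertex 3.701 -3.262 -3.031
vertex 3.216 -2.53 -2.619
vertex 3.943 -2.489 -3.26
endloop
endfacet
facet normal 0.947 -0.316 -0.065
outer loop
vertex 3.701 -3.262 -3.031
vertex 3.943 -2.489 -3.26
vertex 4.044 -2.51 -1.681
endloop
endfacet
facet normal -0.661 -0.017 -0.750
outer loop
vertex 3.943 -2.489 -3.26
vertex 3.216 -2.53 -2.619
vertex 3.637 -1.747 -3.007
endloop
endfacet
facet normal 0.917 0.396 -0.053
outer loop
vertex 3.943 -2.489 -3.26
vertex 3.637 -1.747 -3.007
vertex 4.044 -2.51 -1.681
endloop
endfacet
facet normal -0.662 -0.016 -0.750
outer loop
vertex 3.637 -1.747 -3.007
vertex 3.216 -2.53 -2.619
vertex 3.015 -1.594 -2.461
endloop
endfacet
facet normal 0.482 0.815 0.321
outer loop
vertex 3.637 -1.747 -3.007
vertex 3.015 -1.594 -2.461
vertex 4.044 -2.51 -1.681
endloop
endfacet
facet normal -0.662 -0.016 -0.750
outer loop
vertex 3.015 -1.594 -2.461
vertex 3.216 -2.53 -2.619
vertex 2.544 -2.146 -2.034
endloop
endfacet
facet normal -0.031 0.628 0.778
outer loop
vertex 3.015 -1.594 -2.461
vertex 2.544 -2.146 -2.034
vertex 4.044 -2.51 -1.681
endloop
endfacet
facet normal -0.662 -0.017 -0.749
outer loop
vertex 2.544 -2.146 -2.034
vertex 3.216 -2.53 -2.619
vertex 2.58 -2.987 -2.047
endloop
endfacet
facet normal -0.235 -0.025 0.972
outer loop
vertex 2.544 -2.146 -2.034
vertex 2.58 -2.987 -2.047
vertex 4.044 -2.51 -1.681
endloop
endfacet
facet normal -0.662 -0.017 -0.749
outer loop
vertex 2.58 -2.987 -2.047
vertex 3.216 -2.53 -2.619
vertex 3.095 -3.484 -2.491
endloop
endfacet
facet normal 0.023 -0.653 0.757
outer loop
vertex 2.58 -2.987 -2.047
vertex 3.095 -3.484 -2.491
vertex 4.044 -2.51 -1.681
endloop
endfacet
facet normal -0.662 -0.017 -0.750
outer loop
vertex 3.095 -3.484 -2.491
vertex 3.216 -2.53 -2.619
vertex 3.701 -3.262 -3.031
endloop
endfacet
facet normal 0.550 -0.781 0.296
outer loop
vertex 3.095 -3.484 -2.491
vertex 3.701 -3.262 -3.031
vertex 4.044 -2.51 -1.681
endloop
endfacet

endsolid
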